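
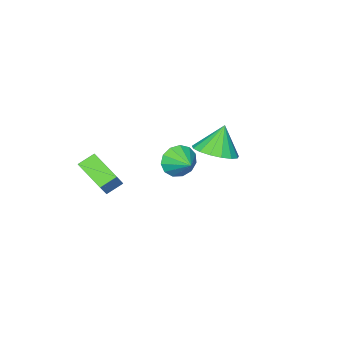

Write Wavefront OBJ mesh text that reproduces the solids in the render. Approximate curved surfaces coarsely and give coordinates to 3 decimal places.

v 2.013 -0.774 -0.477
v 1.924 -2.257 0.241
v 1.275 -0.515 -0.032
v 1.186 -1.998 0.686
v 2.794 -0.322 0.554
v 2.705 -1.805 1.272
v 2.056 -0.063 0.999
v 1.967 -1.546 1.717
v -1.278 2.507 2.224
v -0.752 3.36 2.501
v -1.902 2.453 3.576
v -1.176 3.539 2.313
v -1.624 3.48 2.103
v -1.993 3.199 1.922
v -2.198 2.76 1.81
v -2.192 2.262 1.792
v -1.977 1.821 1.874
v -1.601 1.537 2.036
v -1.152 1.475 2.241
v -0.731 1.65 2.442
v -0.436 2.021 2.593
v -0.334 2.503 2.66
v -0.448 2.987 2.627
v -3.585 -1.976 -1.6
v -3.076 -1.868 -2.358
v -3.255 -0.864 -1.22
v -3.548 -1.688 -2.473
v -4.032 -1.6 -2.311
v -4.375 -1.631 -1.923
v -4.466 -1.771 -1.432
v -4.278 -1.977 -0.995
v -3.87 -2.182 -0.75
v -3.371 -2.321 -0.775
v -2.94 -2.351 -1.062
v -2.714 -2.262 -1.52
v -2.765 -2.081 -2.003
f 2 4 1
f 5 2 1
f 1 4 3
f 3 5 1
f 2 8 4
f 6 2 5
f 6 8 2
f 4 8 3
f 7 5 3
f 3 8 7
f 7 6 5
f 8 6 7
f 10 9 12
f 10 12 11
f 12 9 13
f 12 13 11
f 13 9 14
f 13 14 11
f 14 9 15
f 14 15 11
f 15 9 16
f 15 16 11
f 16 9 17
f 16 17 11
f 17 9 18
f 17 18 11
f 18 9 19
f 18 19 11
f 19 9 20
f 19 20 11
f 20 9 21
f 20 21 11
f 21 9 22
f 21 22 11
f 22 9 23
f 22 23 11
f 23 9 10
f 23 10 11
f 25 24 27
f 25 27 26
f 27 24 28
f 27 28 26
f 28 24 29
f 28 29 26
f 29 24 30
f 29 30 26
f 30 24 31
f 30 31 26
f 31 24 32
f 31 32 26
f 32 24 33
f 32 33 26
f 33 24 34
f 33 34 26
f 34 24 35
f 34 35 26
f 35 24 36
f 35 36 26
f 36 24 25
f 36 25 26



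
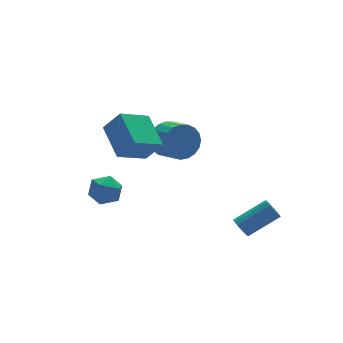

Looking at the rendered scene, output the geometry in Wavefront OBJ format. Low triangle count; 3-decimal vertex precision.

v -2.769 -1.217 3.424
v -2.191 -1.761 4.454
v -2.6 0.485 4.228
v -2.022 -0.059 5.258
v -1.298 -1.021 2.702
v -0.72 -1.565 3.732
v -1.129 0.681 3.506
v -0.551 0.137 4.536
v 2.078 -3.502 -1.448
v 2.374 -3.301 -1.866
v 3.857 -3.538 -0.93
v 3.562 -3.738 -0.512
v 2.323 -3.101 -1.735
v 3.806 -3.338 -0.798
v 2.224 -2.98 -1.546
v 3.707 -3.217 -0.61
v 2.095 -2.963 -1.339
v 3.578 -3.2 -0.402
v 1.964 -3.052 -1.153
v 3.447 -3.289 -0.216
v 1.855 -3.231 -1.025
v 3.338 -3.467 -0.089
v 1.79 -3.463 -0.982
v 3.273 -3.699 -0.045
v 1.783 -3.702 -1.03
v 3.266 -3.939 -0.094
v 1.834 -3.902 -1.162
v 3.317 -4.139 -0.225
v 1.933 -4.023 -1.35
v 3.416 -4.26 -0.414
v 2.062 -4.04 -1.558
v 3.545 -4.277 -0.621
v 2.193 -3.951 -1.744
v 3.676 -4.188 -0.807
v 2.302 -3.773 -1.871
v 3.785 -4.009 -0.935
v 2.367 -3.541 -1.915
v 3.85 -3.777 -0.978
v -3.052 0.792 0.758
v -2.3 0.953 0.366
v -3.06 -0.493 0.214
v -2.308 -0.332 -0.178
v -2.34 -0.406 0.681
v -2.335 0.388 1.017
v -3.025 0.072 -0.437
v -3.02 0.866 -0.101
v -2.284 0.508 -0.372
v -1.861 0.213 0.319
v -3.499 0.247 0.261
v -3.076 -0.048 0.952
v 1.274 1.851 1.433
v 1.778 1.611 0.615
v 1.93 0.449 1.049
v 1.426 0.689 1.867
v 2.078 1.744 0.865
v 2.229 0.581 1.299
v 2.238 1.895 1.212
v 2.39 0.732 1.646
v 2.232 2.038 1.598
v 2.384 0.875 2.032
v 2.061 2.149 1.956
v 2.212 0.986 2.39
v 1.753 2.208 2.222
v 1.904 1.046 2.657
v 1.362 2.206 2.353
v 1.514 1.044 2.787
v 0.957 2.143 2.324
v 1.108 0.98 2.758
v 0.606 2.029 2.141
v 0.757 0.866 2.576
v 0.371 1.884 1.836
v 0.522 0.722 2.27
v 0.292 1.734 1.461
v 0.443 0.571 1.895
v 0.383 1.604 1.081
v 0.534 0.441 1.515
v 0.628 1.516 0.762
v 0.779 0.354 1.196
v 0.984 1.487 0.559
v 1.136 0.325 0.993
v 1.391 1.521 0.507
v 1.543 0.358 0.941
f 2 4 1
f 5 2 1
f 1 4 3
f 3 5 1
f 2 8 4
f 6 2 5
f 6 8 2
f 4 8 3
f 7 5 3
f 3 8 7
f 7 6 5
f 8 6 7
f 10 9 13
f 10 13 11
f 11 13 14
f 11 14 12
f 13 9 15
f 13 15 14
f 14 15 16
f 14 16 12
f 15 9 17
f 15 17 16
f 16 17 18
f 16 18 12
f 17 9 19
f 17 19 18
f 18 19 20
f 18 20 12
f 19 9 21
f 19 21 20
f 20 21 22
f 20 22 12
f 21 9 23
f 21 23 22
f 22 23 24
f 22 24 12
f 23 9 25
f 23 25 24
f 24 25 26
f 24 26 12
f 25 9 27
f 25 27 26
f 26 27 28
f 26 28 12
f 27 9 29
f 27 29 28
f 28 29 30
f 28 30 12
f 29 9 31
f 29 31 30
f 30 31 32
f 30 32 12
f 31 9 33
f 31 33 32
f 32 33 34
f 32 34 12
f 33 9 35
f 33 35 34
f 34 35 36
f 34 36 12
f 35 9 37
f 35 37 36
f 36 37 38
f 36 38 12
f 37 9 10
f 37 10 38
f 38 10 11
f 38 11 12
f 39 50 44
f 39 44 40
f 39 40 46
f 39 46 49
f 39 49 50
f 40 44 48
f 44 50 43
f 50 49 41
f 49 46 45
f 46 40 47
f 42 48 43
f 42 43 41
f 42 41 45
f 42 45 47
f 42 47 48
f 43 48 44
f 41 43 50
f 45 41 49
f 47 45 46
f 48 47 40
f 52 51 55
f 52 55 53
f 53 55 56
f 53 56 54
f 55 51 57
f 55 57 56
f 56 57 58
f 56 58 54
f 57 51 59
f 57 59 58
f 58 59 60
f 58 60 54
f 59 51 61
f 59 61 60
f 60 61 62
f 60 62 54
f 61 51 63
f 61 63 62
f 62 63 64
f 62 64 54
f 63 51 65
f 63 65 64
f 64 65 66
f 64 66 54
f 65 51 67
f 65 67 66
f 66 67 68
f 66 68 54
f 67 51 69
f 67 69 68
f 68 69 70
f 68 70 54
f 69 51 71
f 69 71 70
f 70 71 72
f 70 72 54
f 71 51 73
f 71 73 72
f 72 73 74
f 72 74 54
f 73 51 75
f 73 75 74
f 74 75 76
f 74 76 54
f 75 51 77
f 75 77 76
f 76 77 78
f 76 78 54
f 77 51 79
f 77 79 78
f 78 79 80
f 78 80 54
f 79 51 81
f 79 81 80
f 80 81 82
f 80 82 54
f 81 51 52
f 81 52 82
f 82 52 53
f 82 53 54



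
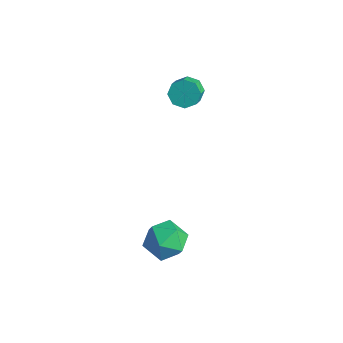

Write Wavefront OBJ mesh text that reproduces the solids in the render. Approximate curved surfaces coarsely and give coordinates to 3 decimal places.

v 2.177 -2.057 -3.206
v 2.665 -1.224 -2.589
v 3.855 -2.696 -3.671
v 4.343 -1.863 -3.054
v 3.775 -2.708 -2.528
v 2.738 -2.314 -2.241
v 3.782 -1.606 -4.019
v 2.745 -1.212 -3.732
v 3.657 -0.945 -3.091
v 3.653 -1.626 -2.17
v 2.867 -2.294 -4.09
v 2.863 -2.975 -3.169
v -0.602 2.497 2.3
v 0.056 2.69 1.928
v 0.62 1.996 2.568
v -0.038 1.803 2.94
v -0.05 3.039 2.401
v 0.514 2.345 3.04
v -0.48 3.071 2.814
v 0.085 2.376 3.454
v -0.981 2.766 2.927
v -0.416 2.072 3.566
v -1.26 2.304 2.672
v -0.696 1.61 3.312
v -1.154 1.955 2.2
v -0.59 1.261 2.839
v -0.725 1.924 1.786
v -0.16 1.229 2.426
v -0.224 2.228 1.674
v 0.341 1.534 2.313
f 1 12 6
f 1 6 2
f 1 2 8
f 1 8 11
f 1 11 12
f 2 6 10
f 6 12 5
f 12 11 3
f 11 8 7
f 8 2 9
f 4 10 5
f 4 5 3
f 4 3 7
f 4 7 9
f 4 9 10
f 5 10 6
f 3 5 12
f 7 3 11
f 9 7 8
f 10 9 2
f 14 13 17
f 14 17 15
f 15 17 18
f 15 18 16
f 17 13 19
f 17 19 18
f 18 19 20
f 18 20 16
f 19 13 21
f 19 21 20
f 20 21 22
f 20 22 16
f 21 13 23
f 21 23 22
f 22 23 24
f 22 24 16
f 23 13 25
f 23 25 24
f 24 25 26
f 24 26 16
f 25 13 27
f 25 27 26
f 26 27 28
f 26 28 16
f 27 13 29
f 27 29 28
f 28 29 30
f 28 30 16
f 29 13 14
f 29 14 30
f 30 14 15
f 30 15 16



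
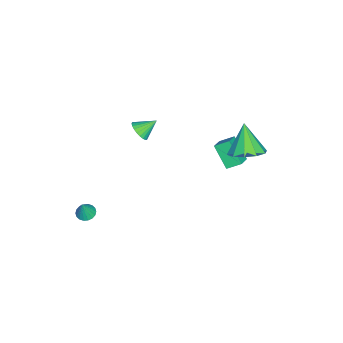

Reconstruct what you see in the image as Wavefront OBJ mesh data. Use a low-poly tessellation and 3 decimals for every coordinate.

v 3.541 -3.03 -2.794
v 3.995 -3.217 -2.963
v 3.899 -3.09 -1.766
v 4.031 -2.989 -2.962
v 3.97 -2.768 -2.928
v 3.824 -2.599 -2.867
v 3.622 -2.516 -2.792
v 3.403 -2.534 -2.717
v 3.213 -2.65 -2.657
v 3.087 -2.842 -2.624
v 3.051 -3.07 -2.625
v 3.112 -3.291 -2.66
v 3.258 -3.46 -2.721
v 3.46 -3.543 -2.796
v 3.678 -3.525 -2.871
v 3.869 -3.409 -2.931
v -3.021 -2.253 -2.328
v -2.423 -2.053 -2.132
v -3.499 -1.467 -1.672
v -2.461 -1.904 -2.339
v -2.584 -1.808 -2.543
v -2.774 -1.78 -2.715
v -3.001 -1.824 -2.828
v -3.231 -1.933 -2.865
v -3.429 -2.091 -2.82
v -3.566 -2.274 -2.7
v -3.619 -2.453 -2.523
v -3.581 -2.603 -2.317
v -3.458 -2.698 -2.112
v -3.268 -2.727 -1.94
v -3.041 -2.683 -1.827
v -2.811 -2.574 -1.79
v -2.613 -2.416 -1.835
v -2.477 -2.233 -1.955
v -1.427 3.867 -0.822
v -0.613 3.351 -0.489
v -2.293 3.473 0.682
v -0.555 3.949 -0.299
v -0.831 4.516 -0.309
v -1.334 4.835 -0.515
v -1.873 4.784 -0.838
v -2.241 4.383 -1.156
v -2.299 3.785 -1.345
v -2.023 3.218 -1.335
v -1.52 2.899 -1.129
v -0.981 2.95 -0.806
v -2.604 2.808 -3.314
v -3.218 1.982 -2.209
v -2.781 3.559 -2.851
v -3.395 2.733 -1.746
v -1.765 2.747 -2.894
v -2.379 1.921 -1.789
v -1.942 3.498 -2.431
v -2.556 2.672 -1.326
f 2 1 4
f 2 4 3
f 4 1 5
f 4 5 3
f 5 1 6
f 5 6 3
f 6 1 7
f 6 7 3
f 7 1 8
f 7 8 3
f 8 1 9
f 8 9 3
f 9 1 10
f 9 10 3
f 10 1 11
f 10 11 3
f 11 1 12
f 11 12 3
f 12 1 13
f 12 13 3
f 13 1 14
f 13 14 3
f 14 1 15
f 14 15 3
f 15 1 16
f 15 16 3
f 16 1 2
f 16 2 3
f 18 17 20
f 18 20 19
f 20 17 21
f 20 21 19
f 21 17 22
f 21 22 19
f 22 17 23
f 22 23 19
f 23 17 24
f 23 24 19
f 24 17 25
f 24 25 19
f 25 17 26
f 25 26 19
f 26 17 27
f 26 27 19
f 27 17 28
f 27 28 19
f 28 17 29
f 28 29 19
f 29 17 30
f 29 30 19
f 30 17 31
f 30 31 19
f 31 17 32
f 31 32 19
f 32 17 33
f 32 33 19
f 33 17 34
f 33 34 19
f 34 17 18
f 34 18 19
f 36 35 38
f 36 38 37
f 38 35 39
f 38 39 37
f 39 35 40
f 39 40 37
f 40 35 41
f 40 41 37
f 41 35 42
f 41 42 37
f 42 35 43
f 42 43 37
f 43 35 44
f 43 44 37
f 44 35 45
f 44 45 37
f 45 35 46
f 45 46 37
f 46 35 36
f 46 36 37
f 48 50 47
f 51 48 47
f 47 50 49
f 49 51 47
f 48 54 50
f 52 48 51
f 52 54 48
f 50 54 49
f 53 51 49
f 49 54 53
f 53 52 51
f 54 52 53



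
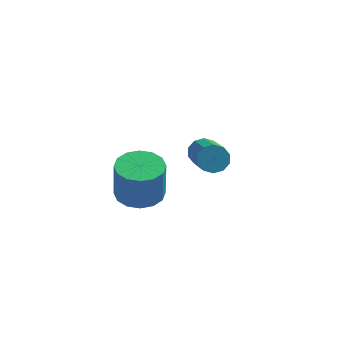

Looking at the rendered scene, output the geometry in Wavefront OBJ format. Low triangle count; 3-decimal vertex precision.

v 0.261 3.493 0.501
v 0.622 3.334 0.076
v 1.22 1.648 1.213
v 0.859 1.807 1.639
v 0.802 3.549 0.3
v 1.4 1.863 1.437
v 0.775 3.742 0.601
v 1.373 2.056 1.738
v 0.552 3.84 0.863
v 1.15 2.154 2.001
v 0.218 3.806 0.988
v 0.816 2.12 2.125
v -0.1 3.652 0.927
v 0.498 1.966 2.064
v -0.28 3.437 0.703
v 0.318 1.751 1.84
v -0.253 3.244 0.402
v 0.345 1.558 1.539
v -0.03 3.146 0.139
v 0.568 1.46 1.277
v 0.304 3.18 0.015
v 0.902 1.494 1.152
v -1.151 -0.836 1.837
v -0.583 -1.453 1.784
v -0.541 -1.54 3.251
v -1.109 -0.924 3.303
v -0.35 -1.087 1.799
v -0.308 -1.174 3.266
v -0.331 -0.653 1.824
v -0.289 -0.74 3.291
v -0.532 -0.269 1.853
v -0.49 -0.356 3.319
v -0.899 -0.036 1.877
v -0.857 -0.123 3.344
v -1.333 -0.018 1.89
v -1.291 -0.105 3.357
v -1.719 -0.22 1.889
v -1.677 -0.307 3.356
v -1.952 -0.586 1.874
v -1.91 -0.673 3.341
v -1.971 -1.02 1.849
v -1.929 -1.107 3.316
v -1.77 -1.404 1.821
v -1.728 -1.491 3.287
v -1.403 -1.637 1.796
v -1.361 -1.724 3.263
v -0.969 -1.655 1.783
v -0.927 -1.742 3.25
f 2 1 5
f 2 5 3
f 3 5 6
f 3 6 4
f 5 1 7
f 5 7 6
f 6 7 8
f 6 8 4
f 7 1 9
f 7 9 8
f 8 9 10
f 8 10 4
f 9 1 11
f 9 11 10
f 10 11 12
f 10 12 4
f 11 1 13
f 11 13 12
f 12 13 14
f 12 14 4
f 13 1 15
f 13 15 14
f 14 15 16
f 14 16 4
f 15 1 17
f 15 17 16
f 16 17 18
f 16 18 4
f 17 1 19
f 17 19 18
f 18 19 20
f 18 20 4
f 19 1 21
f 19 21 20
f 20 21 22
f 20 22 4
f 21 1 2
f 21 2 22
f 22 2 3
f 22 3 4
f 24 23 27
f 24 27 25
f 25 27 28
f 25 28 26
f 27 23 29
f 27 29 28
f 28 29 30
f 28 30 26
f 29 23 31
f 29 31 30
f 30 31 32
f 30 32 26
f 31 23 33
f 31 33 32
f 32 33 34
f 32 34 26
f 33 23 35
f 33 35 34
f 34 35 36
f 34 36 26
f 35 23 37
f 35 37 36
f 36 37 38
f 36 38 26
f 37 23 39
f 37 39 38
f 38 39 40
f 38 40 26
f 39 23 41
f 39 41 40
f 40 41 42
f 40 42 26
f 41 23 43
f 41 43 42
f 42 43 44
f 42 44 26
f 43 23 45
f 43 45 44
f 44 45 46
f 44 46 26
f 45 23 47
f 45 47 46
f 46 47 48
f 46 48 26
f 47 23 24
f 47 24 48
f 48 24 25
f 48 25 26



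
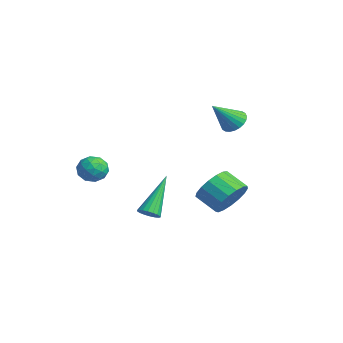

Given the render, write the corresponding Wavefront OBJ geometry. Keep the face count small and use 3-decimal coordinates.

v -1.15 -0.827 -0.193
v -0.76 -1.063 0.385
v -1.18 -1.937 -0.625
v -0.79 -2.173 -0.047
v -1.484 -1.946 0.045
v -1.466 -1.26 0.312
v -0.474 -1.74 -0.552
v -0.456 -1.054 -0.285
v -0.343 -1.627 0.163
v -0.966 -1.754 0.532
v -0.974 -1.246 -0.772
v -1.597 -1.373 -0.403
v -0.953 -0.848 0.134
v -0.987 -2.152 -0.374
v -1.395 -2.019 -0.32
v -1.166 -2.157 0.02
v -1.367 -0.964 0.091
v -1.138 -1.102 0.431
v -1.563 -1.621 0.231
v -0.802 -1.898 -0.671
v -0.573 -2.036 -0.331
v -0.774 -0.843 -0.26
v -0.545 -0.981 0.08
v -0.377 -1.379 -0.471
v -0.478 -1.318 0.343
v -0.495 -1.97 0.089
v -0.31 -1.716 -0.208
v -0.299 -1.313 -0.051
v -0.845 -1.393 0.56
v -0.862 -2.045 0.306
v -1.27 -1.912 0.36
v -1.259 -1.509 0.517
v -0.599 -1.724 0.43
v -1.078 -0.955 -0.546
v -1.095 -1.607 -0.8
v -0.681 -1.491 -0.757
v -0.67 -1.088 -0.6
v -1.445 -1.03 -0.329
v -1.462 -1.682 -0.583
v -1.641 -1.687 -0.189
v -1.63 -1.284 -0.032
v -1.341 -1.276 -0.67
v 4.163 -0.959 -0.732
v 4.608 -0.95 -0.503
v 3.317 0.139 0.872
v 4.612 -0.765 -0.628
v 4.527 -0.619 -0.773
v 4.37 -0.54 -0.909
v 4.173 -0.545 -1.011
v 3.973 -0.631 -1.057
v 3.811 -0.783 -1.039
v 3.719 -0.969 -0.96
v 3.715 -1.154 -0.835
v 3.799 -1.3 -0.691
v 3.956 -1.378 -0.554
v 4.154 -1.374 -0.452
v 4.354 -1.288 -0.406
v 4.516 -1.136 -0.424
v 1.085 4.059 2.584
v 1.616 4.387 2.797
v 1.315 2.961 3.696
v 1.431 4.493 2.941
v 1.192 4.533 3.03
v 0.938 4.501 3.051
v 0.706 4.402 3
v 0.531 4.25 2.887
v 0.441 4.07 2.727
v 0.449 3.887 2.546
v 0.554 3.731 2.37
v 0.74 3.625 2.226
v 0.978 3.584 2.138
v 1.233 3.616 2.117
v 1.465 3.716 2.167
v 1.639 3.867 2.28
v 1.729 4.048 2.44
v 1.721 4.231 2.622
v 1.296 3.908 -1.864
v 1.884 3.854 -1.094
v 1.012 3.297 -0.467
v 0.424 3.352 -1.236
v 1.665 4.26 -1.039
v 0.793 3.703 -0.411
v 1.362 4.585 -1.172
v 0.49 4.028 -0.544
v 1.043 4.755 -1.463
v 0.171 4.198 -0.836
v 0.783 4.731 -1.847
v -0.089 4.175 -1.219
v 0.64 4.519 -2.234
v -0.232 3.962 -1.607
v 0.647 4.167 -2.537
v -0.225 3.61 -1.909
v 0.803 3.755 -2.685
v -0.069 3.199 -2.057
v 1.072 3.379 -2.645
v 0.2 2.822 -2.018
v 1.392 3.124 -2.426
v 0.52 2.567 -1.799
v 1.69 3.049 -2.078
v 0.818 2.492 -1.451
v 1.898 3.17 -1.682
v 1.026 2.613 -1.054
v 1.968 3.461 -1.326
v 1.096 2.904 -0.699
f 1 38 17
f 38 12 41
f 17 41 6
f 38 41 17
f 1 17 13
f 17 6 18
f 13 18 2
f 17 18 13
f 1 13 22
f 13 2 23
f 22 23 8
f 13 23 22
f 1 22 34
f 22 8 37
f 34 37 11
f 22 37 34
f 1 34 38
f 34 11 42
f 38 42 12
f 34 42 38
f 2 18 29
f 18 6 32
f 29 32 10
f 18 32 29
f 6 41 19
f 41 12 40
f 19 40 5
f 41 40 19
f 12 42 39
f 42 11 35
f 39 35 3
f 42 35 39
f 11 37 36
f 37 8 24
f 36 24 7
f 37 24 36
f 8 23 28
f 23 2 25
f 28 25 9
f 23 25 28
f 4 30 16
f 30 10 31
f 16 31 5
f 30 31 16
f 4 16 14
f 16 5 15
f 14 15 3
f 16 15 14
f 4 14 21
f 14 3 20
f 21 20 7
f 14 20 21
f 4 21 26
f 21 7 27
f 26 27 9
f 21 27 26
f 4 26 30
f 26 9 33
f 30 33 10
f 26 33 30
f 5 31 19
f 31 10 32
f 19 32 6
f 31 32 19
f 3 15 39
f 15 5 40
f 39 40 12
f 15 40 39
f 7 20 36
f 20 3 35
f 36 35 11
f 20 35 36
f 9 27 28
f 27 7 24
f 28 24 8
f 27 24 28
f 10 33 29
f 33 9 25
f 29 25 2
f 33 25 29
f 44 43 46
f 44 46 45
f 46 43 47
f 46 47 45
f 47 43 48
f 47 48 45
f 48 43 49
f 48 49 45
f 49 43 50
f 49 50 45
f 50 43 51
f 50 51 45
f 51 43 52
f 51 52 45
f 52 43 53
f 52 53 45
f 53 43 54
f 53 54 45
f 54 43 55
f 54 55 45
f 55 43 56
f 55 56 45
f 56 43 57
f 56 57 45
f 57 43 58
f 57 58 45
f 58 43 44
f 58 44 45
f 60 59 62
f 60 62 61
f 62 59 63
f 62 63 61
f 63 59 64
f 63 64 61
f 64 59 65
f 64 65 61
f 65 59 66
f 65 66 61
f 66 59 67
f 66 67 61
f 67 59 68
f 67 68 61
f 68 59 69
f 68 69 61
f 69 59 70
f 69 70 61
f 70 59 71
f 70 71 61
f 71 59 72
f 71 72 61
f 72 59 73
f 72 73 61
f 73 59 74
f 73 74 61
f 74 59 75
f 74 75 61
f 75 59 76
f 75 76 61
f 76 59 60
f 76 60 61
f 78 77 81
f 78 81 79
f 79 81 82
f 79 82 80
f 81 77 83
f 81 83 82
f 82 83 84
f 82 84 80
f 83 77 85
f 83 85 84
f 84 85 86
f 84 86 80
f 85 77 87
f 85 87 86
f 86 87 88
f 86 88 80
f 87 77 89
f 87 89 88
f 88 89 90
f 88 90 80
f 89 77 91
f 89 91 90
f 90 91 92
f 90 92 80
f 91 77 93
f 91 93 92
f 92 93 94
f 92 94 80
f 93 77 95
f 93 95 94
f 94 95 96
f 94 96 80
f 95 77 97
f 95 97 96
f 96 97 98
f 96 98 80
f 97 77 99
f 97 99 98
f 98 99 100
f 98 100 80
f 99 77 101
f 99 101 100
f 100 101 102
f 100 102 80
f 101 77 103
f 101 103 102
f 102 103 104
f 102 104 80
f 103 77 78
f 103 78 104
f 104 78 79
f 104 79 80



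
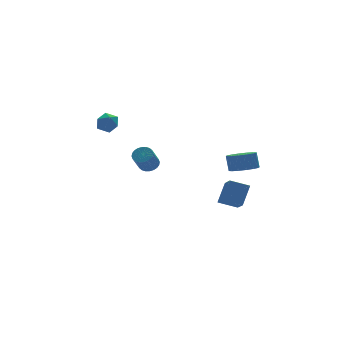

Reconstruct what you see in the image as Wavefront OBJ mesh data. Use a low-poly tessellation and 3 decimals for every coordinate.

v 1.539 -3.648 -3.193
v 0.588 -3.024 -2.809
v 2.035 -2.341 -4.088
v 1.084 -1.717 -3.705
v 2.316 -3.163 -2.055
v 1.365 -2.539 -1.672
v 2.812 -1.856 -2.951
v 1.861 -1.232 -2.567
v -3.256 4.466 1.415
v -2.891 4.155 2.014
v -3.029 3.445 0.746
v -2.664 3.134 1.345
v -3.424 3.237 1.37
v -3.565 3.868 1.783
v -2.355 3.732 0.977
v -2.496 4.363 1.39
v -2.335 3.701 1.744
v -2.995 3.395 1.986
v -2.925 4.205 0.774
v -3.585 3.899 1.016
v 1.265 -4.18 -0.045
v 2.067 -4.48 0.037
v 2.118 -4.079 1.006
v 1.315 -3.78 0.925
v 2.113 -4.071 -0.134
v 2.164 -3.67 0.835
v 1.932 -3.692 -0.282
v 1.983 -3.291 0.688
v 1.572 -3.444 -0.365
v 1.623 -3.043 0.604
v 1.13 -3.393 -0.363
v 1.181 -2.992 0.606
v 0.723 -3.553 -0.276
v 0.774 -3.152 0.694
v 0.462 -3.881 -0.126
v 0.513 -3.48 0.843
v 0.416 -4.29 0.045
v 0.467 -3.889 1.014
v 0.597 -4.669 0.192
v 0.648 -4.268 1.162
v 0.957 -4.917 0.276
v 1.008 -4.516 1.245
v 1.399 -4.968 0.274
v 1.45 -4.567 1.243
v 1.806 -4.808 0.186
v 1.857 -4.407 1.156
v -3.168 -1.425 0.294
v -2.64 -1.565 0.565
v -3.304 -2.034 1.617
v -3.832 -1.895 1.346
v -2.674 -1.342 0.643
v -3.339 -1.812 1.695
v -2.784 -1.132 0.667
v -3.448 -1.602 1.719
v -2.952 -0.967 0.634
v -3.617 -1.437 1.687
v -3.153 -0.872 0.55
v -3.818 -1.341 1.602
v -3.357 -0.861 0.427
v -4.021 -1.33 1.479
v -3.531 -0.935 0.283
v -4.195 -1.405 1.335
v -3.65 -1.085 0.141
v -4.315 -1.554 1.193
v -3.696 -1.286 0.023
v -4.36 -1.755 1.075
v -3.661 -1.508 -0.055
v -4.326 -1.978 0.997
v -3.552 -1.718 -0.079
v -4.216 -2.188 0.973
v -3.383 -1.883 -0.047
v -4.048 -2.353 1.006
v -3.182 -1.979 0.038
v -3.847 -2.448 1.09
v -2.979 -1.99 0.161
v -3.643 -2.459 1.213
v -2.805 -1.915 0.305
v -3.469 -2.385 1.357
v -2.685 -1.766 0.447
v -3.35 -2.235 1.499
f 2 4 1
f 5 2 1
f 1 4 3
f 3 5 1
f 2 8 4
f 6 2 5
f 6 8 2
f 4 8 3
f 7 5 3
f 3 8 7
f 7 6 5
f 8 6 7
f 9 20 14
f 9 14 10
f 9 10 16
f 9 16 19
f 9 19 20
f 10 14 18
f 14 20 13
f 20 19 11
f 19 16 15
f 16 10 17
f 12 18 13
f 12 13 11
f 12 11 15
f 12 15 17
f 12 17 18
f 13 18 14
f 11 13 20
f 15 11 19
f 17 15 16
f 18 17 10
f 22 21 25
f 22 25 23
f 23 25 26
f 23 26 24
f 25 21 27
f 25 27 26
f 26 27 28
f 26 28 24
f 27 21 29
f 27 29 28
f 28 29 30
f 28 30 24
f 29 21 31
f 29 31 30
f 30 31 32
f 30 32 24
f 31 21 33
f 31 33 32
f 32 33 34
f 32 34 24
f 33 21 35
f 33 35 34
f 34 35 36
f 34 36 24
f 35 21 37
f 35 37 36
f 36 37 38
f 36 38 24
f 37 21 39
f 37 39 38
f 38 39 40
f 38 40 24
f 39 21 41
f 39 41 40
f 40 41 42
f 40 42 24
f 41 21 43
f 41 43 42
f 42 43 44
f 42 44 24
f 43 21 45
f 43 45 44
f 44 45 46
f 44 46 24
f 45 21 22
f 45 22 46
f 46 22 23
f 46 23 24
f 48 47 51
f 48 51 49
f 49 51 52
f 49 52 50
f 51 47 53
f 51 53 52
f 52 53 54
f 52 54 50
f 53 47 55
f 53 55 54
f 54 55 56
f 54 56 50
f 55 47 57
f 55 57 56
f 56 57 58
f 56 58 50
f 57 47 59
f 57 59 58
f 58 59 60
f 58 60 50
f 59 47 61
f 59 61 60
f 60 61 62
f 60 62 50
f 61 47 63
f 61 63 62
f 62 63 64
f 62 64 50
f 63 47 65
f 63 65 64
f 64 65 66
f 64 66 50
f 65 47 67
f 65 67 66
f 66 67 68
f 66 68 50
f 67 47 69
f 67 69 68
f 68 69 70
f 68 70 50
f 69 47 71
f 69 71 70
f 70 71 72
f 70 72 50
f 71 47 73
f 71 73 72
f 72 73 74
f 72 74 50
f 73 47 75
f 73 75 74
f 74 75 76
f 74 76 50
f 75 47 77
f 75 77 76
f 76 77 78
f 76 78 50
f 77 47 79
f 77 79 78
f 78 79 80
f 78 80 50
f 79 47 48
f 79 48 80
f 80 48 49
f 80 49 50



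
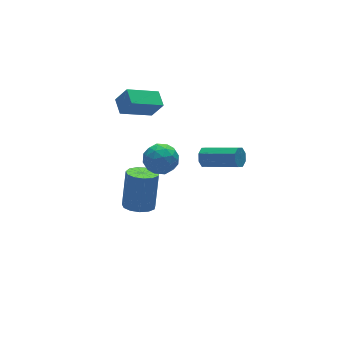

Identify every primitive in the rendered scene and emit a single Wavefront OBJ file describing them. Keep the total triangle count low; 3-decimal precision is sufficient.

v -0.112 3.693 2.637
v -1.618 3.796 3.374
v 0.072 4.479 2.903
v -1.435 4.582 3.64
v 0.275 3.318 3.48
v -1.232 3.421 4.217
v 0.458 4.104 3.746
v -1.048 4.207 4.483
v -1.368 2.649 -2.501
v -0.671 2.402 -2.622
v -0.174 2.943 -0.881
v -0.872 3.191 -0.759
v -0.677 2.806 -2.746
v -0.181 3.347 -1.005
v -0.903 3.16 -2.792
v -0.407 3.702 -1.051
v -1.276 3.352 -2.746
v -0.78 3.894 -1.004
v -1.679 3.321 -2.621
v -1.183 3.863 -0.88
v -1.983 3.077 -2.459
v -1.487 3.618 -0.717
v -2.092 2.697 -2.309
v -1.596 3.238 -0.568
v -1.971 2.301 -2.221
v -1.475 2.843 -0.479
v -1.659 2.017 -2.221
v -1.162 2.558 -0.48
v -1.254 1.933 -2.31
v -0.758 2.474 -0.569
v -0.886 2.076 -2.46
v -0.39 2.618 -0.718
v -0.922 1.8 2.37
v -0.58 1.348 1.762
v -1.64 0.732 2.758
v -1.298 0.28 2.15
v -0.836 0.528 2.795
v -0.392 1.188 2.555
v -1.828 0.892 1.965
v -1.384 1.552 1.725
v -1.139 0.788 1.512
v -0.526 0.562 2.025
v -1.694 1.518 2.495
v -1.081 1.292 3.008
v -0.688 1.668 2.032
v -1.532 0.412 2.488
v -1.261 0.558 2.867
v -1.059 0.292 2.51
v -0.578 1.573 2.498
v -0.376 1.308 2.141
v -0.527 0.826 2.748
v -1.844 0.772 2.379
v -1.642 0.507 2.022
v -1.161 1.788 2.01
v -0.959 1.522 1.653
v -1.693 1.254 1.772
v -0.815 1.073 1.528
v -1.237 0.445 1.756
v -1.549 0.805 1.647
v -1.288 1.193 1.506
v -0.455 0.94 1.83
v -0.877 0.313 2.058
v -0.606 0.458 2.437
v -0.345 0.846 2.296
v -0.784 0.611 1.682
v -1.343 1.767 2.462
v -1.765 1.14 2.69
v -1.875 1.234 2.224
v -1.614 1.622 2.083
v -0.983 1.635 2.764
v -1.405 1.007 2.992
v -0.932 0.887 3.014
v -0.671 1.275 2.873
v -1.436 1.469 2.838
v 0.388 -0.044 2.599
v 0.675 -0.013 2.178
v 1.698 -1.285 2.78
v 1.412 -1.316 3.201
v 0.801 0.223 2.462
v 1.824 -1.049 3.064
v 0.685 0.303 2.826
v 1.709 -0.969 3.429
v 0.396 0.179 3.057
v 1.419 -1.092 3.66
v 0.102 -0.075 3.02
v 1.125 -1.347 3.622
v -0.024 -0.311 2.736
v 0.999 -1.583 3.338
v 0.091 -0.391 2.371
v 1.115 -1.663 2.974
v 0.381 -0.268 2.14
v 1.404 -1.539 2.743
f 2 4 1
f 5 2 1
f 1 4 3
f 3 5 1
f 2 8 4
f 6 2 5
f 6 8 2
f 4 8 3
f 7 5 3
f 3 8 7
f 7 6 5
f 8 6 7
f 10 9 13
f 10 13 11
f 11 13 14
f 11 14 12
f 13 9 15
f 13 15 14
f 14 15 16
f 14 16 12
f 15 9 17
f 15 17 16
f 16 17 18
f 16 18 12
f 17 9 19
f 17 19 18
f 18 19 20
f 18 20 12
f 19 9 21
f 19 21 20
f 20 21 22
f 20 22 12
f 21 9 23
f 21 23 22
f 22 23 24
f 22 24 12
f 23 9 25
f 23 25 24
f 24 25 26
f 24 26 12
f 25 9 27
f 25 27 26
f 26 27 28
f 26 28 12
f 27 9 29
f 27 29 28
f 28 29 30
f 28 30 12
f 29 9 31
f 29 31 30
f 30 31 32
f 30 32 12
f 31 9 10
f 31 10 32
f 32 10 11
f 32 11 12
f 33 70 49
f 70 44 73
f 49 73 38
f 70 73 49
f 33 49 45
f 49 38 50
f 45 50 34
f 49 50 45
f 33 45 54
f 45 34 55
f 54 55 40
f 45 55 54
f 33 54 66
f 54 40 69
f 66 69 43
f 54 69 66
f 33 66 70
f 66 43 74
f 70 74 44
f 66 74 70
f 34 50 61
f 50 38 64
f 61 64 42
f 50 64 61
f 38 73 51
f 73 44 72
f 51 72 37
f 73 72 51
f 44 74 71
f 74 43 67
f 71 67 35
f 74 67 71
f 43 69 68
f 69 40 56
f 68 56 39
f 69 56 68
f 40 55 60
f 55 34 57
f 60 57 41
f 55 57 60
f 36 62 48
f 62 42 63
f 48 63 37
f 62 63 48
f 36 48 46
f 48 37 47
f 46 47 35
f 48 47 46
f 36 46 53
f 46 35 52
f 53 52 39
f 46 52 53
f 36 53 58
f 53 39 59
f 58 59 41
f 53 59 58
f 36 58 62
f 58 41 65
f 62 65 42
f 58 65 62
f 37 63 51
f 63 42 64
f 51 64 38
f 63 64 51
f 35 47 71
f 47 37 72
f 71 72 44
f 47 72 71
f 39 52 68
f 52 35 67
f 68 67 43
f 52 67 68
f 41 59 60
f 59 39 56
f 60 56 40
f 59 56 60
f 42 65 61
f 65 41 57
f 61 57 34
f 65 57 61
f 76 75 79
f 76 79 77
f 77 79 80
f 77 80 78
f 79 75 81
f 79 81 80
f 80 81 82
f 80 82 78
f 81 75 83
f 81 83 82
f 82 83 84
f 82 84 78
f 83 75 85
f 83 85 84
f 84 85 86
f 84 86 78
f 85 75 87
f 85 87 86
f 86 87 88
f 86 88 78
f 87 75 89
f 87 89 88
f 88 89 90
f 88 90 78
f 89 75 91
f 89 91 90
f 90 91 92
f 90 92 78
f 91 75 76
f 91 76 92
f 92 76 77
f 92 77 78



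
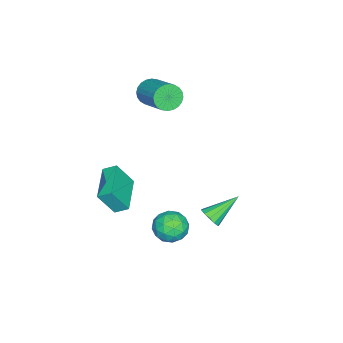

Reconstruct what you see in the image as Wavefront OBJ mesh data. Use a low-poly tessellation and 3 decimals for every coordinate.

v 3.653 2.99 -0.511
v 3.966 3.494 -0.653
v 2.507 3.97 0.451
v 3.728 3.456 -0.898
v 3.466 3.27 -1.02
v 3.264 2.995 -0.981
v 3.185 2.718 -0.792
v 3.255 2.528 -0.515
v 3.452 2.484 -0.236
v 3.712 2.601 -0.045
v 3.954 2.841 -0.002
v 4.101 3.129 -0.12
v 4.105 3.372 -0.363
v -0.423 -3.371 -3.702
v -0.561 -2.663 -3.291
v 1.538 -2.798 -4.032
v 1.401 -2.091 -3.621
v 0.019 -4.089 -2.319
v -0.118 -3.382 -1.908
v 1.981 -3.517 -2.649
v 1.843 -2.809 -2.238
v 2.006 0.949 -4.39
v 2.548 0.148 -4.364
v 1.212 0.452 -3.136
v 1.754 -0.349 -3.11
v 2.147 0.509 -2.895
v 2.638 0.815 -3.67
v 1.122 -0.215 -3.83
v 1.613 0.091 -4.605
v 2.002 -0.572 -4.018
v 2.635 -0.124 -3.44
v 1.125 0.724 -4.06
v 1.758 1.172 -3.482
v 2.347 0.592 -4.487
v 1.413 0.008 -3.013
v 1.644 0.512 -2.886
v 1.963 0.041 -2.871
v 2.4 0.984 -4.079
v 2.718 0.513 -4.064
v 2.483 0.726 -3.2
v 1.042 0.087 -3.436
v 1.36 -0.384 -3.421
v 1.797 0.559 -4.629
v 2.116 0.088 -4.614
v 1.277 -0.126 -4.3
v 2.344 -0.302 -4.268
v 1.877 -0.594 -3.531
v 1.506 -0.515 -3.955
v 1.794 -0.335 -4.41
v 2.716 -0.039 -3.929
v 2.25 -0.331 -3.191
v 2.481 0.173 -3.065
v 2.769 0.354 -3.521
v 2.395 -0.462 -3.725
v 1.51 0.931 -4.309
v 1.044 0.639 -3.571
v 0.991 0.246 -3.979
v 1.279 0.427 -4.435
v 1.883 1.194 -3.969
v 1.416 0.902 -3.232
v 1.966 0.935 -3.09
v 2.254 1.115 -3.545
v 1.365 1.062 -3.775
v -2.917 -2.685 1.875
v -2.362 -2.791 1.309
v -1.187 -1.38 2.199
v -1.743 -1.275 2.765
v -2.536 -2.566 1.182
v -1.362 -1.155 2.071
v -2.769 -2.358 1.16
v -1.594 -0.948 2.05
v -3.024 -2.201 1.248
v -1.849 -0.79 2.137
v -3.263 -2.117 1.43
v -2.088 -0.706 2.32
v -3.449 -2.12 1.681
v -2.274 -0.709 2.57
v -3.554 -2.209 1.961
v -2.38 -0.798 2.85
v -3.563 -2.37 2.228
v -2.388 -0.96 3.117
v -3.473 -2.58 2.441
v -2.298 -1.169 3.331
v -3.298 -2.805 2.569
v -2.124 -1.394 3.458
v -3.066 -3.012 2.59
v -1.891 -1.602 3.48
v -2.811 -3.17 2.503
v -1.636 -1.759 3.392
v -2.572 -3.254 2.32
v -1.397 -1.843 3.21
v -2.386 -3.251 2.07
v -1.211 -1.84 2.959
v -2.28 -3.162 1.79
v -1.106 -1.751 2.679
v -2.272 -3 1.523
v -1.097 -1.59 2.412
f 2 1 4
f 2 4 3
f 4 1 5
f 4 5 3
f 5 1 6
f 5 6 3
f 6 1 7
f 6 7 3
f 7 1 8
f 7 8 3
f 8 1 9
f 8 9 3
f 9 1 10
f 9 10 3
f 10 1 11
f 10 11 3
f 11 1 12
f 11 12 3
f 12 1 13
f 12 13 3
f 13 1 2
f 13 2 3
f 15 17 14
f 18 15 14
f 14 17 16
f 16 18 14
f 15 21 17
f 19 15 18
f 19 21 15
f 17 21 16
f 20 18 16
f 16 21 20
f 20 19 18
f 21 19 20
f 22 59 38
f 59 33 62
f 38 62 27
f 59 62 38
f 22 38 34
f 38 27 39
f 34 39 23
f 38 39 34
f 22 34 43
f 34 23 44
f 43 44 29
f 34 44 43
f 22 43 55
f 43 29 58
f 55 58 32
f 43 58 55
f 22 55 59
f 55 32 63
f 59 63 33
f 55 63 59
f 23 39 50
f 39 27 53
f 50 53 31
f 39 53 50
f 27 62 40
f 62 33 61
f 40 61 26
f 62 61 40
f 33 63 60
f 63 32 56
f 60 56 24
f 63 56 60
f 32 58 57
f 58 29 45
f 57 45 28
f 58 45 57
f 29 44 49
f 44 23 46
f 49 46 30
f 44 46 49
f 25 51 37
f 51 31 52
f 37 52 26
f 51 52 37
f 25 37 35
f 37 26 36
f 35 36 24
f 37 36 35
f 25 35 42
f 35 24 41
f 42 41 28
f 35 41 42
f 25 42 47
f 42 28 48
f 47 48 30
f 42 48 47
f 25 47 51
f 47 30 54
f 51 54 31
f 47 54 51
f 26 52 40
f 52 31 53
f 40 53 27
f 52 53 40
f 24 36 60
f 36 26 61
f 60 61 33
f 36 61 60
f 28 41 57
f 41 24 56
f 57 56 32
f 41 56 57
f 30 48 49
f 48 28 45
f 49 45 29
f 48 45 49
f 31 54 50
f 54 30 46
f 50 46 23
f 54 46 50
f 65 64 68
f 65 68 66
f 66 68 69
f 66 69 67
f 68 64 70
f 68 70 69
f 69 70 71
f 69 71 67
f 70 64 72
f 70 72 71
f 71 72 73
f 71 73 67
f 72 64 74
f 72 74 73
f 73 74 75
f 73 75 67
f 74 64 76
f 74 76 75
f 75 76 77
f 75 77 67
f 76 64 78
f 76 78 77
f 77 78 79
f 77 79 67
f 78 64 80
f 78 80 79
f 79 80 81
f 79 81 67
f 80 64 82
f 80 82 81
f 81 82 83
f 81 83 67
f 82 64 84
f 82 84 83
f 83 84 85
f 83 85 67
f 84 64 86
f 84 86 85
f 85 86 87
f 85 87 67
f 86 64 88
f 86 88 87
f 87 88 89
f 87 89 67
f 88 64 90
f 88 90 89
f 89 90 91
f 89 91 67
f 90 64 92
f 90 92 91
f 91 92 93
f 91 93 67
f 92 64 94
f 92 94 93
f 93 94 95
f 93 95 67
f 94 64 96
f 94 96 95
f 95 96 97
f 95 97 67
f 96 64 65
f 96 65 97
f 97 65 66
f 97 66 67



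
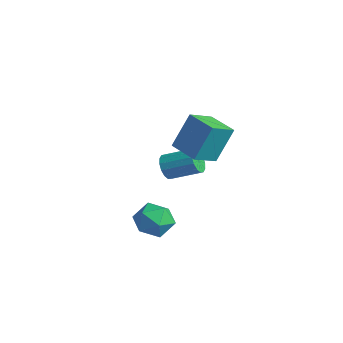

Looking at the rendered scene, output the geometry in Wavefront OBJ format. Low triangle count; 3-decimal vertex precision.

v -1.234 -0.087 -0.367
v -0.826 -0.574 -0.834
v -2.194 -0.086 -1.206
v -1.786 -0.573 -1.673
v -2.066 -0.832 -0.983
v -1.472 -0.832 -0.464
v -1.548 0.172 -1.576
v -0.954 0.172 -1.057
v -1.019 -0.414 -1.581
v -1.34 -1.034 -1.215
v -1.68 0.374 -0.825
v -2.001 -0.246 -0.459
v -1.146 0.147 2.65
v -1.069 0.804 3.951
v -1.281 1.116 2.168
v -1.203 1.773 3.47
v 0.003 0.247 2.53
v 0.081 0.904 3.832
v -0.131 1.216 2.049
v -0.054 1.873 3.35
v -3.09 1.221 0.236
v -2.713 1.039 -0.105
v -1.894 1.816 0.383
v -2.27 1.999 0.724
v -2.835 1.251 -0.239
v -2.016 2.029 0.248
v -3.025 1.456 -0.246
v -2.206 2.233 0.242
v -3.233 1.598 -0.123
v -2.414 2.375 0.364
v -3.402 1.639 0.095
v -2.583 2.416 0.583
v -3.487 1.568 0.352
v -2.668 2.345 0.839
v -3.466 1.404 0.577
v -2.647 2.181 1.065
v -3.344 1.191 0.712
v -2.525 1.969 1.199
v -3.154 0.987 0.718
v -2.335 1.764 1.206
v -2.946 0.845 0.596
v -2.127 1.622 1.083
v -2.777 0.804 0.377
v -1.958 1.581 0.865
v -2.692 0.875 0.121
v -1.873 1.652 0.608
f 1 12 6
f 1 6 2
f 1 2 8
f 1 8 11
f 1 11 12
f 2 6 10
f 6 12 5
f 12 11 3
f 11 8 7
f 8 2 9
f 4 10 5
f 4 5 3
f 4 3 7
f 4 7 9
f 4 9 10
f 5 10 6
f 3 5 12
f 7 3 11
f 9 7 8
f 10 9 2
f 14 16 13
f 17 14 13
f 13 16 15
f 15 17 13
f 14 20 16
f 18 14 17
f 18 20 14
f 16 20 15
f 19 17 15
f 15 20 19
f 19 18 17
f 20 18 19
f 22 21 25
f 22 25 23
f 23 25 26
f 23 26 24
f 25 21 27
f 25 27 26
f 26 27 28
f 26 28 24
f 27 21 29
f 27 29 28
f 28 29 30
f 28 30 24
f 29 21 31
f 29 31 30
f 30 31 32
f 30 32 24
f 31 21 33
f 31 33 32
f 32 33 34
f 32 34 24
f 33 21 35
f 33 35 34
f 34 35 36
f 34 36 24
f 35 21 37
f 35 37 36
f 36 37 38
f 36 38 24
f 37 21 39
f 37 39 38
f 38 39 40
f 38 40 24
f 39 21 41
f 39 41 40
f 40 41 42
f 40 42 24
f 41 21 43
f 41 43 42
f 42 43 44
f 42 44 24
f 43 21 45
f 43 45 44
f 44 45 46
f 44 46 24
f 45 21 22
f 45 22 46
f 46 22 23
f 46 23 24



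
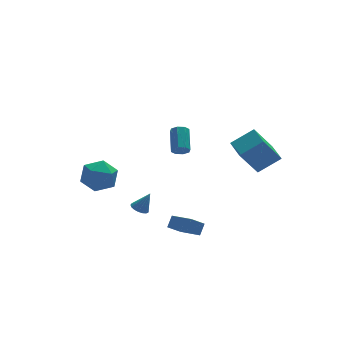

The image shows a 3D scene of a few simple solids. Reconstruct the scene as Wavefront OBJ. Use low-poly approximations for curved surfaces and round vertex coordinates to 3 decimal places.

v -4.983 3.014 -2.089
v -4.489 3.826 -1.26
v -3.111 2.334 -2.54
v -2.617 3.146 -1.711
v -3.3 2.167 -1.303
v -4.457 2.587 -1.025
v -3.143 3.573 -2.775
v -4.3 3.993 -2.497
v -3.352 4.172 -1.684
v -3.448 3.303 -0.774
v -4.152 2.857 -3.026
v -4.248 1.988 -2.116
v 2.09 -4.298 2.877
v 3.458 -4.444 3.806
v 2.118 -2.86 3.062
v 3.486 -3.006 3.991
v 3.314 -4.094 1.109
v 4.682 -4.24 2.038
v 3.342 -2.656 1.294
v 4.71 -2.802 2.223
v 1.039 2.298 -0.29
v 1.575 2.291 -0.536
v 2.017 3.674 0.384
v 1.481 3.682 0.63
v 1.281 2.54 -0.771
v 1.723 3.924 0.15
v 0.845 2.648 -0.724
v 1.287 4.032 0.197
v 0.523 2.551 -0.423
v 0.965 3.935 0.498
v 0.503 2.306 -0.044
v 0.945 3.689 0.876
v 0.797 2.056 0.19
v 1.239 3.44 1.111
v 1.233 1.948 0.143
v 1.675 3.332 1.064
v 1.555 2.045 -0.158
v 1.997 3.429 0.763
v -3.401 -3.155 -0.958
v -2.993 -3.471 -1.199
v -2.819 -3.285 0.198
v -2.897 -3.216 -1.218
v -2.917 -2.947 -1.177
v -3.048 -2.726 -1.087
v -3.26 -2.602 -0.966
v -3.503 -2.606 -0.844
v -3.724 -2.735 -0.747
v -3.87 -2.96 -0.699
v -3.909 -3.23 -0.71
v -3.831 -3.482 -0.778
v -3.655 -3.66 -0.887
v -3.421 -3.722 -1.012
v -3.182 -3.654 -1.125
v -0.015 -3.759 -3.632
v -0.889 -3.975 -2.9
v -0.693 -2.403 -4.041
v -1.567 -2.619 -3.31
v 0.407 -3.361 -3.01
v -0.467 -3.577 -2.279
v -0.271 -2.005 -3.42
v -1.145 -2.221 -2.688
f 1 12 6
f 1 6 2
f 1 2 8
f 1 8 11
f 1 11 12
f 2 6 10
f 6 12 5
f 12 11 3
f 11 8 7
f 8 2 9
f 4 10 5
f 4 5 3
f 4 3 7
f 4 7 9
f 4 9 10
f 5 10 6
f 3 5 12
f 7 3 11
f 9 7 8
f 10 9 2
f 14 16 13
f 17 14 13
f 13 16 15
f 15 17 13
f 14 20 16
f 18 14 17
f 18 20 14
f 16 20 15
f 19 17 15
f 15 20 19
f 19 18 17
f 20 18 19
f 22 21 25
f 22 25 23
f 23 25 26
f 23 26 24
f 25 21 27
f 25 27 26
f 26 27 28
f 26 28 24
f 27 21 29
f 27 29 28
f 28 29 30
f 28 30 24
f 29 21 31
f 29 31 30
f 30 31 32
f 30 32 24
f 31 21 33
f 31 33 32
f 32 33 34
f 32 34 24
f 33 21 35
f 33 35 34
f 34 35 36
f 34 36 24
f 35 21 37
f 35 37 36
f 36 37 38
f 36 38 24
f 37 21 22
f 37 22 38
f 38 22 23
f 38 23 24
f 40 39 42
f 40 42 41
f 42 39 43
f 42 43 41
f 43 39 44
f 43 44 41
f 44 39 45
f 44 45 41
f 45 39 46
f 45 46 41
f 46 39 47
f 46 47 41
f 47 39 48
f 47 48 41
f 48 39 49
f 48 49 41
f 49 39 50
f 49 50 41
f 50 39 51
f 50 51 41
f 51 39 52
f 51 52 41
f 52 39 53
f 52 53 41
f 53 39 40
f 53 40 41
f 55 57 54
f 58 55 54
f 54 57 56
f 56 58 54
f 55 61 57
f 59 55 58
f 59 61 55
f 57 61 56
f 60 58 56
f 56 61 60
f 60 59 58
f 61 59 60



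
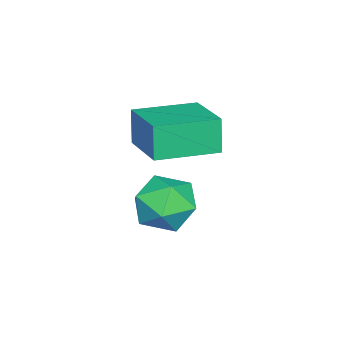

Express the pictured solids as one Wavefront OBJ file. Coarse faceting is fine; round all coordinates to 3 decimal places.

v -1.122 4.696 -2.825
v -0.305 3.984 -2.823
v -2.255 3.396 -3.137
v -1.438 2.684 -3.135
v -1.733 3.171 -2.214
v -1.033 3.975 -2.021
v -1.527 3.405 -3.939
v -0.827 4.209 -3.746
v -0.556 3.187 -3.512
v -0.683 3.042 -2.446
v -1.877 4.338 -3.514
v -2.004 4.193 -2.448
v -1.468 2.596 -0.801
v -1.714 2.474 0.398
v -2.798 4.084 -0.922
v -3.045 3.962 0.277
v -0.115 3.838 -0.397
v -0.362 3.716 0.802
v -1.446 5.326 -0.518
v -1.692 5.204 0.681
f 1 12 6
f 1 6 2
f 1 2 8
f 1 8 11
f 1 11 12
f 2 6 10
f 6 12 5
f 12 11 3
f 11 8 7
f 8 2 9
f 4 10 5
f 4 5 3
f 4 3 7
f 4 7 9
f 4 9 10
f 5 10 6
f 3 5 12
f 7 3 11
f 9 7 8
f 10 9 2
f 14 16 13
f 17 14 13
f 13 16 15
f 15 17 13
f 14 20 16
f 18 14 17
f 18 20 14
f 16 20 15
f 19 17 15
f 15 20 19
f 19 18 17
f 20 18 19



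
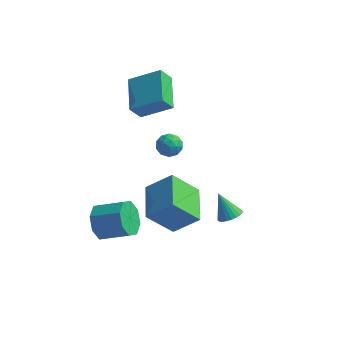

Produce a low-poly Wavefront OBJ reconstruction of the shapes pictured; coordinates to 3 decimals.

v 1.936 -1.39 -1.799
v 2.446 -1.49 -1.461
v 1.244 -1.07 -0.661
v 2.469 -1.255 -1.513
v 2.411 -1.04 -1.608
v 2.281 -0.879 -1.732
v 2.099 -0.795 -1.867
v 1.891 -0.802 -1.991
v 1.691 -0.898 -2.086
v 1.527 -1.069 -2.138
v 1.426 -1.289 -2.137
v 1.403 -1.524 -2.086
v 1.461 -1.739 -1.99
v 1.591 -1.9 -1.866
v 1.774 -1.984 -1.731
v 1.981 -1.977 -1.607
v 2.182 -1.881 -1.512
v 2.345 -1.71 -1.461
v -3.759 -3.016 -2.754
v -3.339 -3.276 -3.589
v -1.942 -3.103 -2.941
v -2.361 -2.844 -2.106
v -3.451 -2.543 -3.543
v -2.053 -2.371 -2.895
v -3.743 -2.088 -3.035
v -2.346 -1.915 -2.386
v -4.044 -2.176 -2.362
v -2.647 -2.004 -1.714
v -4.178 -2.757 -1.919
v -2.781 -2.584 -1.271
v -4.067 -3.489 -1.965
v -2.669 -3.317 -1.317
v -3.774 -3.945 -2.474
v -2.377 -3.772 -1.825
v -3.473 -3.856 -3.146
v -2.076 -3.684 -2.498
v -3.604 0.448 2.618
v -2.124 0.789 3.488
v -4.319 2.143 3.171
v -2.839 2.483 4.041
v -3.221 0.877 1.799
v -1.741 1.217 2.669
v -3.936 2.571 2.352
v -2.456 2.912 3.222
v -1.036 -4.277 -0.093
v 0.124 -3.989 0.956
v -1.709 -2.52 0.169
v -0.55 -2.232 1.218
v 0.03 -3.668 -1.438
v 1.189 -3.38 -0.389
v -0.644 -1.911 -1.176
v 0.516 -1.623 -0.127
v -2.76 1.728 -0.899
v -2.31 2.19 -1.127
v -1.95 1.21 -0.353
v -1.5 1.672 -0.581
v -1.978 1.854 -0.127
v -2.478 2.175 -0.465
v -1.782 1.225 -1.015
v -2.282 1.546 -1.353
v -1.706 1.879 -1.199
v -1.827 2.268 -0.65
v -2.433 1.132 -0.83
v -2.554 1.521 -0.281
v -2.606 2.005 -1.061
v -1.654 1.395 -0.419
v -1.934 1.502 -0.152
v -1.67 1.774 -0.286
v -2.705 1.996 -0.672
v -2.441 2.267 -0.805
v -2.245 2.07 -0.218
v -1.819 1.133 -0.675
v -1.555 1.404 -0.808
v -2.59 1.626 -1.194
v -2.326 1.898 -1.328
v -2.015 1.33 -1.262
v -1.987 2.094 -1.237
v -1.511 1.789 -0.916
v -1.676 1.526 -1.172
v -1.97 1.715 -1.37
v -2.058 2.322 -0.914
v -1.582 2.017 -0.594
v -1.862 2.124 -0.327
v -2.157 2.313 -0.525
v -1.703 2.139 -0.957
v -2.678 1.383 -0.886
v -2.202 1.078 -0.566
v -2.103 1.087 -0.955
v -2.398 1.276 -1.153
v -2.749 1.611 -0.564
v -2.273 1.306 -0.243
v -2.29 1.685 -0.11
v -2.584 1.874 -0.308
v -2.557 1.261 -0.523
f 2 1 4
f 2 4 3
f 4 1 5
f 4 5 3
f 5 1 6
f 5 6 3
f 6 1 7
f 6 7 3
f 7 1 8
f 7 8 3
f 8 1 9
f 8 9 3
f 9 1 10
f 9 10 3
f 10 1 11
f 10 11 3
f 11 1 12
f 11 12 3
f 12 1 13
f 12 13 3
f 13 1 14
f 13 14 3
f 14 1 15
f 14 15 3
f 15 1 16
f 15 16 3
f 16 1 17
f 16 17 3
f 17 1 18
f 17 18 3
f 18 1 2
f 18 2 3
f 20 19 23
f 20 23 21
f 21 23 24
f 21 24 22
f 23 19 25
f 23 25 24
f 24 25 26
f 24 26 22
f 25 19 27
f 25 27 26
f 26 27 28
f 26 28 22
f 27 19 29
f 27 29 28
f 28 29 30
f 28 30 22
f 29 19 31
f 29 31 30
f 30 31 32
f 30 32 22
f 31 19 33
f 31 33 32
f 32 33 34
f 32 34 22
f 33 19 35
f 33 35 34
f 34 35 36
f 34 36 22
f 35 19 20
f 35 20 36
f 36 20 21
f 36 21 22
f 38 40 37
f 41 38 37
f 37 40 39
f 39 41 37
f 38 44 40
f 42 38 41
f 42 44 38
f 40 44 39
f 43 41 39
f 39 44 43
f 43 42 41
f 44 42 43
f 46 48 45
f 49 46 45
f 45 48 47
f 47 49 45
f 46 52 48
f 50 46 49
f 50 52 46
f 48 52 47
f 51 49 47
f 47 52 51
f 51 50 49
f 52 50 51
f 53 90 69
f 90 64 93
f 69 93 58
f 90 93 69
f 53 69 65
f 69 58 70
f 65 70 54
f 69 70 65
f 53 65 74
f 65 54 75
f 74 75 60
f 65 75 74
f 53 74 86
f 74 60 89
f 86 89 63
f 74 89 86
f 53 86 90
f 86 63 94
f 90 94 64
f 86 94 90
f 54 70 81
f 70 58 84
f 81 84 62
f 70 84 81
f 58 93 71
f 93 64 92
f 71 92 57
f 93 92 71
f 64 94 91
f 94 63 87
f 91 87 55
f 94 87 91
f 63 89 88
f 89 60 76
f 88 76 59
f 89 76 88
f 60 75 80
f 75 54 77
f 80 77 61
f 75 77 80
f 56 82 68
f 82 62 83
f 68 83 57
f 82 83 68
f 56 68 66
f 68 57 67
f 66 67 55
f 68 67 66
f 56 66 73
f 66 55 72
f 73 72 59
f 66 72 73
f 56 73 78
f 73 59 79
f 78 79 61
f 73 79 78
f 56 78 82
f 78 61 85
f 82 85 62
f 78 85 82
f 57 83 71
f 83 62 84
f 71 84 58
f 83 84 71
f 55 67 91
f 67 57 92
f 91 92 64
f 67 92 91
f 59 72 88
f 72 55 87
f 88 87 63
f 72 87 88
f 61 79 80
f 79 59 76
f 80 76 60
f 79 76 80
f 62 85 81
f 85 61 77
f 81 77 54
f 85 77 81



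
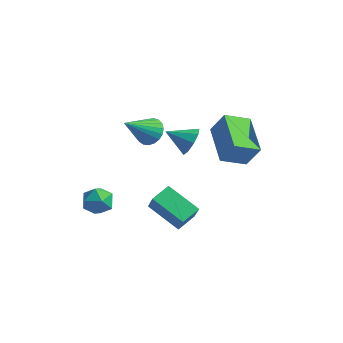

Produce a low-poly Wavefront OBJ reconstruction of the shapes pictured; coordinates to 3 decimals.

v 1.675 2.068 2.148
v 0.321 3.368 2.745
v 2.347 2.996 1.648
v 0.993 4.297 2.245
v 2.267 2.203 3.195
v 0.913 3.504 3.792
v 2.939 3.132 2.695
v 1.585 4.432 3.292
v -1.02 3.922 1.123
v -0.615 3.874 1.765
v -1.96 3.398 1.677
v -0.874 4.324 1.751
v -1.201 4.587 1.444
v -1.444 4.538 0.986
v -1.488 4.201 0.593
v -1.313 3.733 0.448
v -1.001 3.354 0.619
v -0.698 3.24 1.026
v -0.546 3.446 1.478
v -2.585 3.157 1.556
v -1.918 2.894 1.485
v -2.975 1.863 2.684
v -1.886 3.084 1.715
v -1.975 3.287 1.916
v -2.17 3.467 2.055
v -2.436 3.594 2.108
v -2.728 3.645 2.066
v -2.995 3.611 1.935
v -3.191 3.499 1.739
v -3.283 3.328 1.511
v -3.254 3.127 1.291
v -3.109 2.931 1.116
v -2.874 2.775 1.018
v -2.588 2.684 1.013
v -2.302 2.675 1.101
v -2.065 2.749 1.269
v -0.404 -0.021 -0.291
v -0.263 0.907 -0.008
v 1.088 -0.011 -1.065
v 1.229 0.916 -0.781
v 0.051 -0.356 0.581
v 0.192 0.571 0.865
v 1.543 -0.347 -0.192
v 1.684 0.581 0.091
v -3.563 0.965 -1.172
v -3.054 0.991 -1.76
v -3.486 -0.291 -1.16
v -2.977 -0.265 -1.748
v -2.771 -0.005 -1.044
v -2.819 0.771 -1.051
v -3.721 -0.071 -1.869
v -3.769 0.705 -1.876
v -3.152 0.351 -2.19
v -2.565 0.391 -1.681
v -3.975 0.309 -1.239
v -3.388 0.349 -0.73
f 2 4 1
f 5 2 1
f 1 4 3
f 3 5 1
f 2 8 4
f 6 2 5
f 6 8 2
f 4 8 3
f 7 5 3
f 3 8 7
f 7 6 5
f 8 6 7
f 10 9 12
f 10 12 11
f 12 9 13
f 12 13 11
f 13 9 14
f 13 14 11
f 14 9 15
f 14 15 11
f 15 9 16
f 15 16 11
f 16 9 17
f 16 17 11
f 17 9 18
f 17 18 11
f 18 9 19
f 18 19 11
f 19 9 10
f 19 10 11
f 21 20 23
f 21 23 22
f 23 20 24
f 23 24 22
f 24 20 25
f 24 25 22
f 25 20 26
f 25 26 22
f 26 20 27
f 26 27 22
f 27 20 28
f 27 28 22
f 28 20 29
f 28 29 22
f 29 20 30
f 29 30 22
f 30 20 31
f 30 31 22
f 31 20 32
f 31 32 22
f 32 20 33
f 32 33 22
f 33 20 34
f 33 34 22
f 34 20 35
f 34 35 22
f 35 20 36
f 35 36 22
f 36 20 21
f 36 21 22
f 38 40 37
f 41 38 37
f 37 40 39
f 39 41 37
f 38 44 40
f 42 38 41
f 42 44 38
f 40 44 39
f 43 41 39
f 39 44 43
f 43 42 41
f 44 42 43
f 45 56 50
f 45 50 46
f 45 46 52
f 45 52 55
f 45 55 56
f 46 50 54
f 50 56 49
f 56 55 47
f 55 52 51
f 52 46 53
f 48 54 49
f 48 49 47
f 48 47 51
f 48 51 53
f 48 53 54
f 49 54 50
f 47 49 56
f 51 47 55
f 53 51 52
f 54 53 46



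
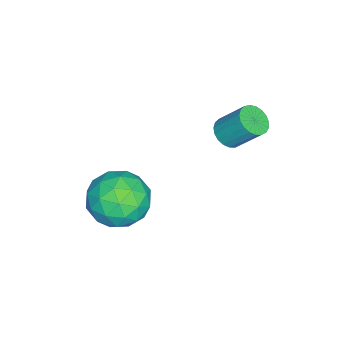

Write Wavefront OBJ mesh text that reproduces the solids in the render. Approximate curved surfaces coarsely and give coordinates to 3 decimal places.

v 3.146 -1.476 -1.139
v 3.848 -0.52 -1.425
v 3.972 -2.52 -2.595
v 4.674 -1.564 -2.881
v 4.858 -2.165 -1.836
v 4.347 -1.519 -0.936
v 3.473 -1.521 -3.084
v 2.962 -0.875 -2.184
v 4.05 -0.548 -2.628
v 4.906 -0.946 -1.856
v 2.914 -2.094 -2.164
v 3.77 -2.492 -1.392
v 3.424 -0.906 -1.154
v 4.396 -2.134 -2.866
v 4.504 -2.487 -2.251
v 4.917 -1.925 -2.42
v 3.718 -1.494 -0.866
v 4.13 -0.932 -1.035
v 4.725 -1.899 -1.276
v 3.69 -2.108 -2.985
v 4.102 -1.546 -3.154
v 2.903 -1.115 -1.6
v 3.316 -0.553 -1.769
v 3.095 -1.141 -2.744
v 3.956 -0.361 -2.029
v 4.442 -0.975 -2.885
v 3.735 -0.949 -3.004
v 3.435 -0.57 -2.475
v 4.459 -0.595 -1.576
v 4.945 -1.209 -2.432
v 5.053 -1.562 -1.817
v 4.753 -1.182 -1.288
v 4.578 -0.611 -2.282
v 2.875 -1.831 -1.588
v 3.361 -2.445 -2.444
v 3.067 -1.858 -2.732
v 2.767 -1.478 -2.203
v 3.378 -2.065 -1.135
v 3.864 -2.679 -1.991
v 4.385 -2.47 -1.545
v 4.085 -2.091 -1.016
v 3.242 -2.429 -1.738
v -0.097 1.194 -1.276
v 0.519 0.995 -1.149
v 0.594 1.947 -0.018
v -0.023 2.146 -0.144
v 0.561 1.202 -1.325
v 0.635 2.153 -0.194
v 0.489 1.407 -1.493
v 0.563 2.358 -0.362
v 0.315 1.575 -1.623
v 0.39 2.526 -0.492
v 0.07 1.677 -1.693
v 0.145 2.629 -0.562
v -0.203 1.696 -1.691
v -0.129 2.648 -0.56
v -0.459 1.628 -1.617
v -0.384 2.58 -0.486
v -0.652 1.485 -1.484
v -0.577 2.437 -0.353
v -0.749 1.292 -1.315
v -0.674 2.244 -0.184
v -0.733 1.082 -1.139
v -0.659 2.033 -0.008
v -0.608 0.891 -0.987
v -0.533 1.843 0.144
v -0.394 0.753 -0.885
v -0.319 1.704 0.246
v -0.129 0.691 -0.85
v -0.054 1.642 0.281
v 0.142 0.716 -0.889
v 0.216 1.667 0.242
v 0.371 0.824 -0.995
v 0.446 1.775 0.137
f 1 38 17
f 38 12 41
f 17 41 6
f 38 41 17
f 1 17 13
f 17 6 18
f 13 18 2
f 17 18 13
f 1 13 22
f 13 2 23
f 22 23 8
f 13 23 22
f 1 22 34
f 22 8 37
f 34 37 11
f 22 37 34
f 1 34 38
f 34 11 42
f 38 42 12
f 34 42 38
f 2 18 29
f 18 6 32
f 29 32 10
f 18 32 29
f 6 41 19
f 41 12 40
f 19 40 5
f 41 40 19
f 12 42 39
f 42 11 35
f 39 35 3
f 42 35 39
f 11 37 36
f 37 8 24
f 36 24 7
f 37 24 36
f 8 23 28
f 23 2 25
f 28 25 9
f 23 25 28
f 4 30 16
f 30 10 31
f 16 31 5
f 30 31 16
f 4 16 14
f 16 5 15
f 14 15 3
f 16 15 14
f 4 14 21
f 14 3 20
f 21 20 7
f 14 20 21
f 4 21 26
f 21 7 27
f 26 27 9
f 21 27 26
f 4 26 30
f 26 9 33
f 30 33 10
f 26 33 30
f 5 31 19
f 31 10 32
f 19 32 6
f 31 32 19
f 3 15 39
f 15 5 40
f 39 40 12
f 15 40 39
f 7 20 36
f 20 3 35
f 36 35 11
f 20 35 36
f 9 27 28
f 27 7 24
f 28 24 8
f 27 24 28
f 10 33 29
f 33 9 25
f 29 25 2
f 33 25 29
f 44 43 47
f 44 47 45
f 45 47 48
f 45 48 46
f 47 43 49
f 47 49 48
f 48 49 50
f 48 50 46
f 49 43 51
f 49 51 50
f 50 51 52
f 50 52 46
f 51 43 53
f 51 53 52
f 52 53 54
f 52 54 46
f 53 43 55
f 53 55 54
f 54 55 56
f 54 56 46
f 55 43 57
f 55 57 56
f 56 57 58
f 56 58 46
f 57 43 59
f 57 59 58
f 58 59 60
f 58 60 46
f 59 43 61
f 59 61 60
f 60 61 62
f 60 62 46
f 61 43 63
f 61 63 62
f 62 63 64
f 62 64 46
f 63 43 65
f 63 65 64
f 64 65 66
f 64 66 46
f 65 43 67
f 65 67 66
f 66 67 68
f 66 68 46
f 67 43 69
f 67 69 68
f 68 69 70
f 68 70 46
f 69 43 71
f 69 71 70
f 70 71 72
f 70 72 46
f 71 43 73
f 71 73 72
f 72 73 74
f 72 74 46
f 73 43 44
f 73 44 74
f 74 44 45
f 74 45 46



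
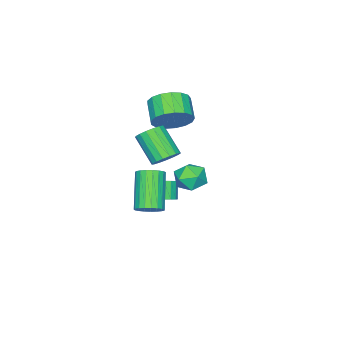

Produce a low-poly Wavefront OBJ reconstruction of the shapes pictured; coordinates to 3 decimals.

v -1.077 -1.788 0.653
v -0.76 -1.351 1.187
v -1.126 -2.594 2.422
v -1.443 -3.032 1.887
v -1.109 -1.249 1.187
v -1.475 -2.492 2.421
v -1.451 -1.27 1.064
v -1.816 -2.513 2.299
v -1.707 -1.41 0.847
v -2.073 -2.653 2.082
v -1.819 -1.637 0.586
v -2.185 -2.88 1.82
v -1.761 -1.898 0.34
v -2.127 -3.141 1.574
v -1.546 -2.134 0.165
v -1.912 -3.378 1.4
v -1.224 -2.291 0.102
v -1.59 -3.535 1.337
v -0.868 -2.333 0.166
v -1.234 -3.577 1.4
v -0.56 -2.25 0.341
v -0.926 -3.494 1.575
v -0.371 -2.061 0.587
v -0.737 -3.305 1.822
v -0.343 -1.81 0.849
v -0.709 -3.053 2.083
v -0.483 -1.554 1.065
v -0.849 -2.797 2.3
v 2.443 3.019 2.886
v 2.986 2.881 3.513
v 2.354 1.679 2.667
v 2.897 1.541 3.294
v 2.125 1.828 3.463
v 2.18 2.657 3.598
v 3.16 1.903 2.582
v 3.215 2.732 2.717
v 3.43 2.191 3.325
v 2.79 2.145 3.869
v 2.55 2.415 2.311
v 1.91 2.369 2.855
v 0.103 -1.167 -1.272
v 0.735 -1.38 -1.002
v 0.25 -1.725 -0.137
v -0.383 -1.513 -0.408
v 0.703 -1.055 -0.89
v 0.217 -1.401 -0.026
v 0.533 -0.756 -0.867
v 0.047 -1.102 -0.002
v 0.264 -0.552 -0.936
v -0.221 -0.897 -0.071
v -0.041 -0.488 -1.082
v -0.527 -0.833 -0.217
v -0.314 -0.58 -1.271
v -0.799 -0.925 -0.407
v -0.491 -0.806 -1.461
v -0.976 -1.152 -0.597
v -0.532 -1.116 -1.608
v -1.018 -1.461 -0.744
v -0.428 -1.437 -1.678
v -0.913 -1.782 -0.813
v -0.202 -1.696 -1.655
v -0.687 -2.041 -0.79
v 0.094 -1.834 -1.544
v -0.392 -2.18 -0.679
v 0.391 -1.819 -1.371
v -0.094 -2.165 -0.506
v 0.623 -1.656 -1.175
v 0.137 -2.001 -0.311
v -2.179 -2.228 2.554
v -1.501 -2.214 3.355
v -2.302 -3.018 4.047
v -2.981 -3.032 3.246
v -1.807 -1.827 3.45
v -2.608 -2.631 4.143
v -2.198 -1.532 3.34
v -3 -2.336 4.032
v -2.585 -1.396 3.049
v -3.387 -2.2 3.742
v -2.879 -1.451 2.646
v -3.681 -2.255 3.338
v -3.013 -1.684 2.221
v -3.815 -2.488 2.913
v -2.956 -2.041 1.872
v -3.757 -2.845 2.565
v -2.72 -2.441 1.68
v -3.522 -3.245 2.372
v -2.361 -2.793 1.687
v -3.163 -3.597 2.38
v -1.96 -3.015 1.894
v -2.762 -3.819 2.586
v -1.61 -3.057 2.251
v -2.411 -3.861 2.944
v -1.389 -2.909 2.678
v -2.191 -3.713 3.371
v -1.35 -2.605 3.076
v -2.152 -3.409 3.769
v 3.311 0.5 0.56
v 3.845 0.125 0.783
v 2.644 -0.696 2.283
v 2.109 -0.32 2.06
v 3.873 0.366 0.937
v 2.671 -0.455 2.437
v 3.804 0.63 1.026
v 2.602 -0.191 2.525
v 3.649 0.871 1.034
v 2.447 0.05 2.534
v 3.436 1.049 0.96
v 2.234 0.228 2.46
v 3.201 1.131 0.817
v 1.999 0.31 2.317
v 2.985 1.105 0.63
v 1.783 0.284 2.13
v 2.826 0.974 0.43
v 1.624 0.153 1.93
v 2.75 0.761 0.253
v 1.549 -0.06 1.753
v 2.772 0.503 0.129
v 1.57 -0.318 1.629
v 2.886 0.245 0.08
v 1.685 -0.576 1.58
v 3.074 0.031 0.113
v 1.873 -0.79 1.613
v 3.303 -0.102 0.224
v 2.101 -0.923 1.724
v 3.534 -0.131 0.393
v 2.332 -0.952 1.893
v 3.725 -0.05 0.591
v 2.523 -0.871 2.091
f 2 1 5
f 2 5 3
f 3 5 6
f 3 6 4
f 5 1 7
f 5 7 6
f 6 7 8
f 6 8 4
f 7 1 9
f 7 9 8
f 8 9 10
f 8 10 4
f 9 1 11
f 9 11 10
f 10 11 12
f 10 12 4
f 11 1 13
f 11 13 12
f 12 13 14
f 12 14 4
f 13 1 15
f 13 15 14
f 14 15 16
f 14 16 4
f 15 1 17
f 15 17 16
f 16 17 18
f 16 18 4
f 17 1 19
f 17 19 18
f 18 19 20
f 18 20 4
f 19 1 21
f 19 21 20
f 20 21 22
f 20 22 4
f 21 1 23
f 21 23 22
f 22 23 24
f 22 24 4
f 23 1 25
f 23 25 24
f 24 25 26
f 24 26 4
f 25 1 27
f 25 27 26
f 26 27 28
f 26 28 4
f 27 1 2
f 27 2 28
f 28 2 3
f 28 3 4
f 29 40 34
f 29 34 30
f 29 30 36
f 29 36 39
f 29 39 40
f 30 34 38
f 34 40 33
f 40 39 31
f 39 36 35
f 36 30 37
f 32 38 33
f 32 33 31
f 32 31 35
f 32 35 37
f 32 37 38
f 33 38 34
f 31 33 40
f 35 31 39
f 37 35 36
f 38 37 30
f 42 41 45
f 42 45 43
f 43 45 46
f 43 46 44
f 45 41 47
f 45 47 46
f 46 47 48
f 46 48 44
f 47 41 49
f 47 49 48
f 48 49 50
f 48 50 44
f 49 41 51
f 49 51 50
f 50 51 52
f 50 52 44
f 51 41 53
f 51 53 52
f 52 53 54
f 52 54 44
f 53 41 55
f 53 55 54
f 54 55 56
f 54 56 44
f 55 41 57
f 55 57 56
f 56 57 58
f 56 58 44
f 57 41 59
f 57 59 58
f 58 59 60
f 58 60 44
f 59 41 61
f 59 61 60
f 60 61 62
f 60 62 44
f 61 41 63
f 61 63 62
f 62 63 64
f 62 64 44
f 63 41 65
f 63 65 64
f 64 65 66
f 64 66 44
f 65 41 67
f 65 67 66
f 66 67 68
f 66 68 44
f 67 41 42
f 67 42 68
f 68 42 43
f 68 43 44
f 70 69 73
f 70 73 71
f 71 73 74
f 71 74 72
f 73 69 75
f 73 75 74
f 74 75 76
f 74 76 72
f 75 69 77
f 75 77 76
f 76 77 78
f 76 78 72
f 77 69 79
f 77 79 78
f 78 79 80
f 78 80 72
f 79 69 81
f 79 81 80
f 80 81 82
f 80 82 72
f 81 69 83
f 81 83 82
f 82 83 84
f 82 84 72
f 83 69 85
f 83 85 84
f 84 85 86
f 84 86 72
f 85 69 87
f 85 87 86
f 86 87 88
f 86 88 72
f 87 69 89
f 87 89 88
f 88 89 90
f 88 90 72
f 89 69 91
f 89 91 90
f 90 91 92
f 90 92 72
f 91 69 93
f 91 93 92
f 92 93 94
f 92 94 72
f 93 69 95
f 93 95 94
f 94 95 96
f 94 96 72
f 95 69 70
f 95 70 96
f 96 70 71
f 96 71 72
f 98 97 101
f 98 101 99
f 99 101 102
f 99 102 100
f 101 97 103
f 101 103 102
f 102 103 104
f 102 104 100
f 103 97 105
f 103 105 104
f 104 105 106
f 104 106 100
f 105 97 107
f 105 107 106
f 106 107 108
f 106 108 100
f 107 97 109
f 107 109 108
f 108 109 110
f 108 110 100
f 109 97 111
f 109 111 110
f 110 111 112
f 110 112 100
f 111 97 113
f 111 113 112
f 112 113 114
f 112 114 100
f 113 97 115
f 113 115 114
f 114 115 116
f 114 116 100
f 115 97 117
f 115 117 116
f 116 117 118
f 116 118 100
f 117 97 119
f 117 119 118
f 118 119 120
f 118 120 100
f 119 97 121
f 119 121 120
f 120 121 122
f 120 122 100
f 121 97 123
f 121 123 122
f 122 123 124
f 122 124 100
f 123 97 125
f 123 125 124
f 124 125 126
f 124 126 100
f 125 97 127
f 125 127 126
f 126 127 128
f 126 128 100
f 127 97 98
f 127 98 128
f 128 98 99
f 128 99 100



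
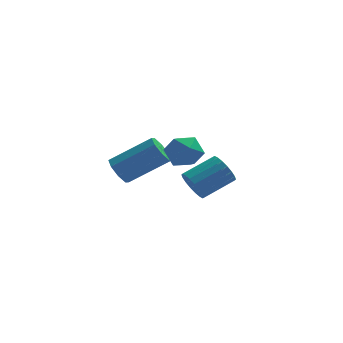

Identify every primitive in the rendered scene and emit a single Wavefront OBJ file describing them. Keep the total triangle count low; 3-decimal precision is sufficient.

v -0.8 1.749 -1.582
v -0.396 1.278 -1.985
v 0.923 1.839 -1.321
v 0.52 2.311 -0.918
v -0.412 1.544 -2.178
v 0.907 2.105 -1.514
v -0.505 1.851 -2.253
v 0.814 2.412 -1.589
v -0.656 2.138 -2.195
v 0.663 2.699 -1.531
v -0.836 2.348 -2.016
v 0.483 2.909 -1.352
v -1.008 2.439 -1.751
v 0.311 3 -1.087
v -1.139 2.394 -1.452
v 0.18 2.955 -0.788
v -1.203 2.221 -1.179
v 0.116 2.782 -0.515
v -1.187 1.955 -0.986
v 0.132 2.516 -0.322
v -1.094 1.648 -0.911
v 0.225 2.209 -0.247
v -0.943 1.361 -0.969
v 0.376 1.922 -0.305
v -0.763 1.151 -1.148
v 0.556 1.712 -0.484
v -0.591 1.06 -1.413
v 0.728 1.621 -0.749
v -0.46 1.105 -1.712
v 0.859 1.666 -1.048
v -1.62 -2.024 3.067
v -0.935 -2.152 2.655
v -2.005 -3.248 2.805
v -1.32 -3.376 2.393
v -1.298 -3.287 3.198
v -1.06 -2.53 3.359
v -1.88 -2.87 2.101
v -1.642 -2.113 2.262
v -1.096 -2.674 2.058
v -0.736 -2.932 2.736
v -2.204 -2.468 2.724
v -1.844 -2.726 3.402
v -3.707 1.654 -0.577
v -3.402 2.061 -1.058
v -1.708 2.133 0.076
v -2.013 1.726 0.557
v -3.664 2.344 -0.686
v -1.969 2.416 0.448
v -3.95 2.223 -0.25
v -2.256 2.295 0.884
v -4.095 1.768 -0.005
v -2.4 1.841 1.129
v -4.012 1.247 -0.096
v -2.318 1.319 1.038
v -3.751 0.964 -0.468
v -2.056 1.036 0.666
v -3.464 1.085 -0.904
v -1.77 1.157 0.23
v -3.32 1.539 -1.149
v -1.625 1.612 -0.015
f 2 1 5
f 2 5 3
f 3 5 6
f 3 6 4
f 5 1 7
f 5 7 6
f 6 7 8
f 6 8 4
f 7 1 9
f 7 9 8
f 8 9 10
f 8 10 4
f 9 1 11
f 9 11 10
f 10 11 12
f 10 12 4
f 11 1 13
f 11 13 12
f 12 13 14
f 12 14 4
f 13 1 15
f 13 15 14
f 14 15 16
f 14 16 4
f 15 1 17
f 15 17 16
f 16 17 18
f 16 18 4
f 17 1 19
f 17 19 18
f 18 19 20
f 18 20 4
f 19 1 21
f 19 21 20
f 20 21 22
f 20 22 4
f 21 1 23
f 21 23 22
f 22 23 24
f 22 24 4
f 23 1 25
f 23 25 24
f 24 25 26
f 24 26 4
f 25 1 27
f 25 27 26
f 26 27 28
f 26 28 4
f 27 1 29
f 27 29 28
f 28 29 30
f 28 30 4
f 29 1 2
f 29 2 30
f 30 2 3
f 30 3 4
f 31 42 36
f 31 36 32
f 31 32 38
f 31 38 41
f 31 41 42
f 32 36 40
f 36 42 35
f 42 41 33
f 41 38 37
f 38 32 39
f 34 40 35
f 34 35 33
f 34 33 37
f 34 37 39
f 34 39 40
f 35 40 36
f 33 35 42
f 37 33 41
f 39 37 38
f 40 39 32
f 44 43 47
f 44 47 45
f 45 47 48
f 45 48 46
f 47 43 49
f 47 49 48
f 48 49 50
f 48 50 46
f 49 43 51
f 49 51 50
f 50 51 52
f 50 52 46
f 51 43 53
f 51 53 52
f 52 53 54
f 52 54 46
f 53 43 55
f 53 55 54
f 54 55 56
f 54 56 46
f 55 43 57
f 55 57 56
f 56 57 58
f 56 58 46
f 57 43 59
f 57 59 58
f 58 59 60
f 58 60 46
f 59 43 44
f 59 44 60
f 60 44 45
f 60 45 46



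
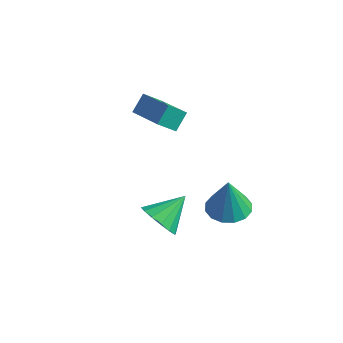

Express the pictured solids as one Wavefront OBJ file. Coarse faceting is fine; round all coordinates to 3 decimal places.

v 0.32 -2.163 -2.396
v 1.157 -2.304 -2.59
v 0.7 -0.997 -1.604
v 1.006 -2.033 -2.916
v 0.671 -1.796 -3.103
v 0.242 -1.658 -3.101
v -0.165 -1.655 -2.91
v -0.443 -1.788 -2.581
v -0.516 -2.022 -2.203
v -0.365 -2.293 -1.877
v -0.031 -2.529 -1.69
v 0.398 -2.667 -1.692
v 0.806 -2.67 -1.883
v 1.083 -2.537 -2.212
v -3.162 2.071 -1.502
v -3.601 1.487 -0.864
v -3.15 2.752 -0.869
v -3.59 2.168 -0.231
v -1.53 1.492 -0.909
v -1.97 0.908 -0.271
v -1.519 2.173 -0.276
v -1.958 1.589 0.362
v 1.775 0.25 -2.703
v 2.618 0.535 -2.702
v 1.805 0.15 -1.057
v 2.363 0.917 -2.674
v 1.95 1.121 -2.654
v 1.49 1.091 -2.647
v 1.107 0.836 -2.656
v 0.902 0.424 -2.677
v 0.932 -0.035 -2.705
v 1.187 -0.418 -2.733
v 1.6 -0.621 -2.753
v 2.059 -0.592 -2.759
v 2.443 -0.336 -2.751
v 2.647 0.076 -2.73
f 2 1 4
f 2 4 3
f 4 1 5
f 4 5 3
f 5 1 6
f 5 6 3
f 6 1 7
f 6 7 3
f 7 1 8
f 7 8 3
f 8 1 9
f 8 9 3
f 9 1 10
f 9 10 3
f 10 1 11
f 10 11 3
f 11 1 12
f 11 12 3
f 12 1 13
f 12 13 3
f 13 1 14
f 13 14 3
f 14 1 2
f 14 2 3
f 16 18 15
f 19 16 15
f 15 18 17
f 17 19 15
f 16 22 18
f 20 16 19
f 20 22 16
f 18 22 17
f 21 19 17
f 17 22 21
f 21 20 19
f 22 20 21
f 24 23 26
f 24 26 25
f 26 23 27
f 26 27 25
f 27 23 28
f 27 28 25
f 28 23 29
f 28 29 25
f 29 23 30
f 29 30 25
f 30 23 31
f 30 31 25
f 31 23 32
f 31 32 25
f 32 23 33
f 32 33 25
f 33 23 34
f 33 34 25
f 34 23 35
f 34 35 25
f 35 23 36
f 35 36 25
f 36 23 24
f 36 24 25



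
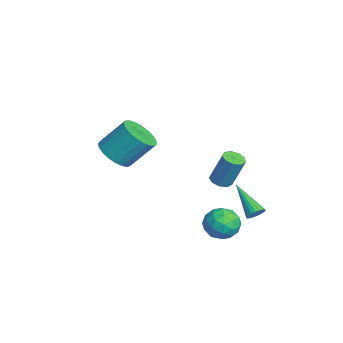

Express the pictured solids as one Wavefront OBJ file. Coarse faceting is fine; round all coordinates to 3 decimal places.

v 1.368 3.722 -1.751
v 1.726 3.393 -1.474
v -0.268 3.038 -0.449
v 1.738 3.607 -1.347
v 1.676 3.844 -1.3
v 1.554 4.056 -1.342
v 1.394 4.203 -1.466
v 1.23 4.254 -1.646
v 1.092 4.2 -1.847
v 1.01 4.051 -2.029
v 0.998 3.837 -2.156
v 1.06 3.6 -2.203
v 1.182 3.387 -2.16
v 1.342 3.241 -2.037
v 1.506 3.189 -1.857
v 1.644 3.244 -1.656
v 1.001 3.05 -2.649
v 1.818 2.402 -2.452
v -0.058 1.698 -2.708
v 0.759 1.05 -2.511
v 0.409 1.708 -1.755
v 1.064 2.543 -1.718
v 0.696 1.557 -3.442
v 1.351 2.392 -3.405
v 1.63 1.478 -2.942
v 1.452 1.572 -1.899
v 0.308 2.528 -3.261
v 0.13 2.622 -2.218
v 1.502 2.845 -2.545
v 0.258 1.255 -2.615
v 0.052 1.642 -2.17
v 0.532 1.261 -2.054
v 1.059 2.928 -2.114
v 1.539 2.547 -1.998
v 0.711 2.139 -1.588
v 0.221 1.553 -3.162
v 0.701 1.172 -3.046
v 1.228 2.839 -3.106
v 1.708 2.458 -2.99
v 1.049 1.961 -3.572
v 1.872 1.921 -2.717
v 1.25 1.126 -2.752
v 1.213 1.424 -3.299
v 1.598 1.915 -3.278
v 1.768 1.976 -2.104
v 1.145 1.181 -2.139
v 0.94 1.568 -1.694
v 1.324 2.059 -1.673
v 1.657 1.433 -2.392
v 0.615 2.919 -3.021
v -0.008 2.124 -3.056
v 0.436 2.041 -3.487
v 0.82 2.532 -3.466
v 0.51 2.974 -2.408
v -0.112 2.179 -2.443
v 0.162 2.185 -1.882
v 0.547 2.676 -1.861
v 0.103 2.667 -2.768
v -3.354 2.919 -1.95
v -2.977 2.374 -1.852
v -2.569 2.996 0.047
v -2.946 3.541 -0.05
v -2.72 2.714 -2.019
v -2.311 3.336 -0.12
v -2.76 3.151 -2.154
v -2.351 3.773 -0.254
v -3.077 3.479 -2.193
v -2.669 4.101 -0.293
v -3.525 3.545 -2.118
v -3.116 4.167 -0.219
v -3.892 3.318 -1.965
v -3.484 3.94 -0.065
v -4.008 2.905 -1.804
v -3.6 3.527 0.095
v -3.818 2.498 -1.712
v -3.409 3.12 0.187
v -3.411 2.288 -1.731
v -3.002 2.91 0.168
v 0.287 -3.351 2.874
v 1.244 -3.798 3.143
v 1.43 -2.516 4.614
v 0.473 -2.069 4.346
v 1.369 -3.478 2.848
v 1.555 -2.196 4.319
v 1.307 -3.135 2.558
v 1.493 -1.853 4.029
v 1.069 -2.83 2.322
v 1.255 -1.548 3.793
v 0.695 -2.615 2.182
v 0.881 -1.333 3.653
v 0.251 -2.527 2.161
v 0.437 -1.246 3.632
v -0.187 -2.582 2.264
v -0.001 -1.3 3.735
v -0.543 -2.77 2.473
v -0.357 -1.488 3.944
v -0.755 -3.058 2.751
v -0.57 -1.776 4.222
v -0.788 -3.396 3.05
v -0.602 -2.115 4.521
v -0.634 -3.727 3.319
v -0.448 -2.446 4.79
v -0.321 -3.993 3.511
v -0.136 -2.711 4.982
v 0.097 -4.148 3.593
v 0.283 -2.866 5.064
v 0.548 -4.165 3.551
v 0.733 -2.883 5.022
v 0.953 -4.041 3.392
v 1.139 -2.759 4.863
f 2 1 4
f 2 4 3
f 4 1 5
f 4 5 3
f 5 1 6
f 5 6 3
f 6 1 7
f 6 7 3
f 7 1 8
f 7 8 3
f 8 1 9
f 8 9 3
f 9 1 10
f 9 10 3
f 10 1 11
f 10 11 3
f 11 1 12
f 11 12 3
f 12 1 13
f 12 13 3
f 13 1 14
f 13 14 3
f 14 1 15
f 14 15 3
f 15 1 16
f 15 16 3
f 16 1 2
f 16 2 3
f 17 54 33
f 54 28 57
f 33 57 22
f 54 57 33
f 17 33 29
f 33 22 34
f 29 34 18
f 33 34 29
f 17 29 38
f 29 18 39
f 38 39 24
f 29 39 38
f 17 38 50
f 38 24 53
f 50 53 27
f 38 53 50
f 17 50 54
f 50 27 58
f 54 58 28
f 50 58 54
f 18 34 45
f 34 22 48
f 45 48 26
f 34 48 45
f 22 57 35
f 57 28 56
f 35 56 21
f 57 56 35
f 28 58 55
f 58 27 51
f 55 51 19
f 58 51 55
f 27 53 52
f 53 24 40
f 52 40 23
f 53 40 52
f 24 39 44
f 39 18 41
f 44 41 25
f 39 41 44
f 20 46 32
f 46 26 47
f 32 47 21
f 46 47 32
f 20 32 30
f 32 21 31
f 30 31 19
f 32 31 30
f 20 30 37
f 30 19 36
f 37 36 23
f 30 36 37
f 20 37 42
f 37 23 43
f 42 43 25
f 37 43 42
f 20 42 46
f 42 25 49
f 46 49 26
f 42 49 46
f 21 47 35
f 47 26 48
f 35 48 22
f 47 48 35
f 19 31 55
f 31 21 56
f 55 56 28
f 31 56 55
f 23 36 52
f 36 19 51
f 52 51 27
f 36 51 52
f 25 43 44
f 43 23 40
f 44 40 24
f 43 40 44
f 26 49 45
f 49 25 41
f 45 41 18
f 49 41 45
f 60 59 63
f 60 63 61
f 61 63 64
f 61 64 62
f 63 59 65
f 63 65 64
f 64 65 66
f 64 66 62
f 65 59 67
f 65 67 66
f 66 67 68
f 66 68 62
f 67 59 69
f 67 69 68
f 68 69 70
f 68 70 62
f 69 59 71
f 69 71 70
f 70 71 72
f 70 72 62
f 71 59 73
f 71 73 72
f 72 73 74
f 72 74 62
f 73 59 75
f 73 75 74
f 74 75 76
f 74 76 62
f 75 59 77
f 75 77 76
f 76 77 78
f 76 78 62
f 77 59 60
f 77 60 78
f 78 60 61
f 78 61 62
f 80 79 83
f 80 83 81
f 81 83 84
f 81 84 82
f 83 79 85
f 83 85 84
f 84 85 86
f 84 86 82
f 85 79 87
f 85 87 86
f 86 87 88
f 86 88 82
f 87 79 89
f 87 89 88
f 88 89 90
f 88 90 82
f 89 79 91
f 89 91 90
f 90 91 92
f 90 92 82
f 91 79 93
f 91 93 92
f 92 93 94
f 92 94 82
f 93 79 95
f 93 95 94
f 94 95 96
f 94 96 82
f 95 79 97
f 95 97 96
f 96 97 98
f 96 98 82
f 97 79 99
f 97 99 98
f 98 99 100
f 98 100 82
f 99 79 101
f 99 101 100
f 100 101 102
f 100 102 82
f 101 79 103
f 101 103 102
f 102 103 104
f 102 104 82
f 103 79 105
f 103 105 104
f 104 105 106
f 104 106 82
f 105 79 107
f 105 107 106
f 106 107 108
f 106 108 82
f 107 79 109
f 107 109 108
f 108 109 110
f 108 110 82
f 109 79 80
f 109 80 110
f 110 80 81
f 110 81 82

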